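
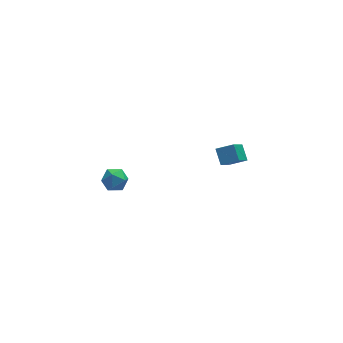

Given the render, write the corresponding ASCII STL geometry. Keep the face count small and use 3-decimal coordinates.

solid 
facet normal 0.243 0.845 0.477
outer loop
vertex -1.746 0.55 1.95
vertex -2.202 0.435 2.386
vertex -1.608 0.212 2.478
endloop
endfacet
facet normal 0.812 0.565 0.149
outer loop
vertex -1.746 0.55 1.95
vertex -1.608 0.212 2.478
vertex -1.376 0.029 1.909
endloop
endfacet
facet normal 0.662 0.513 -0.546
outer loop
vertex -1.746 0.55 1.95
vertex -1.376 0.029 1.909
vertex -1.826 0.138 1.466
endloop
endfacet
facet normal -0.000 0.761 -0.648
outer loop
vertex -1.746 0.55 1.95
vertex -1.826 0.138 1.466
vertex -2.337 0.389 1.761
endloop
endfacet
facet normal -0.258 0.966 -0.015
outer loop
vertex -1.746 0.55 1.95
vertex -2.337 0.389 1.761
vertex -2.202 0.435 2.386
endloop
endfacet
facet normal 0.911 -0.096 0.402
outer loop
vertex -1.376 0.029 1.909
vertex -1.608 0.212 2.478
vertex -1.603 -0.409 2.319
endloop
endfacet
facet normal -0.010 0.358 0.934
outer loop
vertex -1.608 0.212 2.478
vertex -2.202 0.435 2.386
vertex -2.114 -0.158 2.614
endloop
endfacet
facet normal -0.821 0.554 0.137
outer loop
vertex -2.202 0.435 2.386
vertex -2.337 0.389 1.761
vertex -2.564 -0.049 2.171
endloop
endfacet
facet normal -0.402 0.224 -0.888
outer loop
vertex -2.337 0.389 1.761
vertex -1.826 0.138 1.466
vertex -2.332 -0.232 1.602
endloop
endfacet
facet normal 0.668 -0.179 -0.722
outer loop
vertex -1.826 0.138 1.466
vertex -1.376 0.029 1.909
vertex -1.738 -0.455 1.694
endloop
endfacet
facet normal 0.000 -0.761 0.648
outer loop
vertex -2.194 -0.57 2.13
vertex -1.603 -0.409 2.319
vertex -2.114 -0.158 2.614
endloop
endfacet
facet normal -0.662 -0.513 0.546
outer loop
vertex -2.194 -0.57 2.13
vertex -2.114 -0.158 2.614
vertex -2.564 -0.049 2.171
endloop
endfacet
facet normal -0.812 -0.565 -0.149
outer loop
vertex -2.194 -0.57 2.13
vertex -2.564 -0.049 2.171
vertex -2.332 -0.232 1.602
endloop
endfacet
facet normal -0.243 -0.845 -0.477
outer loop
vertex -2.194 -0.57 2.13
vertex -2.332 -0.232 1.602
vertex -1.738 -0.455 1.694
endloop
endfacet
facet normal 0.258 -0.966 0.015
outer loop
vertex -2.194 -0.57 2.13
vertex -1.738 -0.455 1.694
vertex -1.603 -0.409 2.319
endloop
endfacet
facet normal 0.402 -0.224 0.888
outer loop
vertex -2.114 -0.158 2.614
vertex -1.603 -0.409 2.319
vertex -1.608 0.212 2.478
endloop
endfacet
facet normal -0.668 0.179 0.722
outer loop
vertex -2.564 -0.049 2.171
vertex -2.114 -0.158 2.614
vertex -2.202 0.435 2.386
endloop
endfacet
facet normal -0.911 0.096 -0.402
outer loop
vertex -2.332 -0.232 1.602
vertex -2.564 -0.049 2.171
vertex -2.337 0.389 1.761
endloop
endfacet
facet normal 0.010 -0.358 -0.934
outer loop
vertex -1.738 -0.455 1.694
vertex -2.332 -0.232 1.602
vertex -1.826 0.138 1.466
endloop
endfacet
facet normal 0.821 -0.554 -0.137
outer loop
vertex -1.603 -0.409 2.319
vertex -1.738 -0.455 1.694
vertex -1.376 0.029 1.909
endloop
endfacet
facet normal -0.367 -0.602 0.709
outer loop
vertex 3.947 2.408 0.604
vertex 3.159 2.556 0.322
vertex 4.014 1.73 0.063
endloop
endfacet
facet normal 0.927 -0.173 0.332
outer loop
vertex 4.801 3.024 -1.462
vertex 3.947 2.408 0.604
vertex 4.014 1.73 0.063
endloop
endfacet
facet normal -0.366 -0.601 0.710
outer loop
vertex 4.014 1.73 0.063
vertex 3.159 2.556 0.322
vertex 3.225 1.878 -0.218
endloop
endfacet
facet normal 0.075 -0.779 -0.622
outer loop
vertex 3.225 1.878 -0.218
vertex 4.801 3.024 -1.462
vertex 4.014 1.73 0.063
endloop
endfacet
facet normal -0.076 0.779 0.622
outer loop
vertex 3.947 2.408 0.604
vertex 3.946 3.85 -1.203
vertex 3.159 2.556 0.322
endloop
endfacet
facet normal 0.927 -0.174 0.332
outer loop
vertex 4.735 3.702 -0.922
vertex 3.947 2.408 0.604
vertex 4.801 3.024 -1.462
endloop
endfacet
facet normal -0.075 0.779 0.622
outer loop
vertex 4.735 3.702 -0.922
vertex 3.946 3.85 -1.203
vertex 3.947 2.408 0.604
endloop
endfacet
facet normal -0.927 0.174 -0.331
outer loop
vertex 3.159 2.556 0.322
vertex 3.946 3.85 -1.203
vertex 3.225 1.878 -0.218
endloop
endfacet
facet normal 0.076 -0.780 -0.622
outer loop
vertex 4.013 3.172 -1.744
vertex 4.801 3.024 -1.462
vertex 3.225 1.878 -0.218
endloop
endfacet
facet normal -0.927 0.173 -0.332
outer loop
vertex 3.225 1.878 -0.218
vertex 3.946 3.85 -1.203
vertex 4.013 3.172 -1.744
endloop
endfacet
facet normal 0.367 0.601 -0.710
outer loop
vertex 4.013 3.172 -1.744
vertex 4.735 3.702 -0.922
vertex 4.801 3.024 -1.462
endloop
endfacet
facet normal 0.366 0.602 -0.710
outer loop
vertex 3.946 3.85 -1.203
vertex 4.735 3.702 -0.922
vertex 4.013 3.172 -1.744
endloop
endfacet

endsolid


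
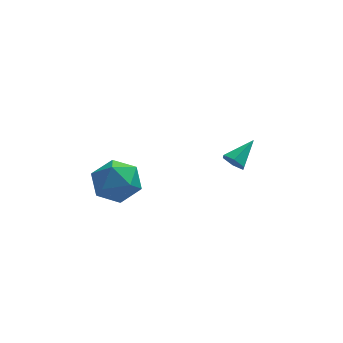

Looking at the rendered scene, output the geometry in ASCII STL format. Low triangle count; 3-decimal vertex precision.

solid 
facet normal -0.507 0.298 0.809
outer loop
vertex -1.395 -2.077 1.592
vertex -0.702 -2.385 2.14
vertex -0.691 -1.505 1.823
endloop
endfacet
facet normal -0.659 0.711 0.246
outer loop
vertex -1.395 -2.077 1.592
vertex -0.691 -1.505 1.823
vertex -1.022 -1.509 0.948
endloop
endfacet
facet normal -0.916 0.293 -0.272
outer loop
vertex -1.395 -2.077 1.592
vertex -1.022 -1.509 0.948
vertex -1.238 -2.392 0.724
endloop
endfacet
facet normal -0.925 -0.378 -0.030
outer loop
vertex -1.395 -2.077 1.592
vertex -1.238 -2.392 0.724
vertex -1.041 -2.933 1.462
endloop
endfacet
facet normal -0.672 -0.375 0.639
outer loop
vertex -1.395 -2.077 1.592
vertex -1.041 -2.933 1.462
vertex -0.702 -2.385 2.14
endloop
endfacet
facet normal -0.048 0.999 0.013
outer loop
vertex -1.022 -1.509 0.948
vertex -0.691 -1.505 1.823
vertex -0.099 -1.467 1.098
endloop
endfacet
facet normal 0.195 0.330 0.923
outer loop
vertex -0.691 -1.505 1.823
vertex -0.702 -2.385 2.14
vertex 0.098 -2.008 1.836
endloop
endfacet
facet normal -0.071 -0.758 0.648
outer loop
vertex -0.702 -2.385 2.14
vertex -1.041 -2.933 1.462
vertex -0.118 -2.891 1.612
endloop
endfacet
facet normal -0.480 -0.764 -0.432
outer loop
vertex -1.041 -2.933 1.462
vertex -1.238 -2.392 0.724
vertex -0.449 -2.895 0.737
endloop
endfacet
facet normal -0.465 0.323 -0.824
outer loop
vertex -1.238 -2.392 0.724
vertex -1.022 -1.509 0.948
vertex -0.438 -2.015 0.42
endloop
endfacet
facet normal 0.925 0.378 0.030
outer loop
vertex 0.255 -2.323 0.968
vertex -0.099 -1.467 1.098
vertex 0.098 -2.008 1.836
endloop
endfacet
facet normal 0.916 -0.293 0.272
outer loop
vertex 0.255 -2.323 0.968
vertex 0.098 -2.008 1.836
vertex -0.118 -2.891 1.612
endloop
endfacet
facet normal 0.659 -0.711 -0.246
outer loop
vertex 0.255 -2.323 0.968
vertex -0.118 -2.891 1.612
vertex -0.449 -2.895 0.737
endloop
endfacet
facet normal 0.507 -0.298 -0.809
outer loop
vertex 0.255 -2.323 0.968
vertex -0.449 -2.895 0.737
vertex -0.438 -2.015 0.42
endloop
endfacet
facet normal 0.672 0.375 -0.639
outer loop
vertex 0.255 -2.323 0.968
vertex -0.438 -2.015 0.42
vertex -0.099 -1.467 1.098
endloop
endfacet
facet normal 0.480 0.764 0.432
outer loop
vertex 0.098 -2.008 1.836
vertex -0.099 -1.467 1.098
vertex -0.691 -1.505 1.823
endloop
endfacet
facet normal 0.465 -0.323 0.824
outer loop
vertex -0.118 -2.891 1.612
vertex 0.098 -2.008 1.836
vertex -0.702 -2.385 2.14
endloop
endfacet
facet normal 0.048 -0.999 -0.013
outer loop
vertex -0.449 -2.895 0.737
vertex -0.118 -2.891 1.612
vertex -1.041 -2.933 1.462
endloop
endfacet
facet normal -0.195 -0.330 -0.923
outer loop
vertex -0.438 -2.015 0.42
vertex -0.449 -2.895 0.737
vertex -1.238 -2.392 0.724
endloop
endfacet
facet normal 0.071 0.758 -0.648
outer loop
vertex -0.099 -1.467 1.098
vertex -0.438 -2.015 0.42
vertex -1.022 -1.509 0.948
endloop
endfacet
facet normal -0.614 -0.610 -0.501
outer loop
vertex 3.897 1.645 -1.23
vertex 3.549 1.692 -0.861
vertex 3.549 2.016 -1.255
endloop
endfacet
facet normal 0.578 0.499 -0.646
outer loop
vertex 3.897 1.645 -1.23
vertex 3.549 2.016 -1.255
vertex 4.311 2.448 -0.239
endloop
endfacet
facet normal -0.616 -0.608 -0.500
outer loop
vertex 3.549 2.016 -1.255
vertex 3.549 1.692 -0.861
vertex 3.201 2.064 -0.885
endloop
endfacet
facet normal -0.165 0.946 -0.278
outer loop
vertex 3.549 2.016 -1.255
vertex 3.201 2.064 -0.885
vertex 4.311 2.448 -0.239
endloop
endfacet
facet normal -0.615 -0.608 -0.502
outer loop
vertex 3.201 2.064 -0.885
vertex 3.549 1.692 -0.861
vertex 3.2 1.74 -0.491
endloop
endfacet
facet normal -0.537 0.652 0.535
outer loop
vertex 3.201 2.064 -0.885
vertex 3.2 1.74 -0.491
vertex 4.311 2.448 -0.239
endloop
endfacet
facet normal -0.615 -0.609 -0.501
outer loop
vertex 3.2 1.74 -0.491
vertex 3.549 1.692 -0.861
vertex 3.549 1.368 -0.467
endloop
endfacet
facet normal -0.165 -0.091 0.982
outer loop
vertex 3.2 1.74 -0.491
vertex 3.549 1.368 -0.467
vertex 4.311 2.448 -0.239
endloop
endfacet
facet normal -0.614 -0.610 -0.501
outer loop
vertex 3.549 1.368 -0.467
vertex 3.549 1.692 -0.861
vertex 3.897 1.321 -0.836
endloop
endfacet
facet normal 0.578 -0.538 0.614
outer loop
vertex 3.549 1.368 -0.467
vertex 3.897 1.321 -0.836
vertex 4.311 2.448 -0.239
endloop
endfacet
facet normal -0.614 -0.610 -0.501
outer loop
vertex 3.897 1.321 -0.836
vertex 3.549 1.692 -0.861
vertex 3.897 1.645 -1.23
endloop
endfacet
facet normal 0.949 -0.243 -0.200
outer loop
vertex 3.897 1.321 -0.836
vertex 3.897 1.645 -1.23
vertex 4.311 2.448 -0.239
endloop
endfacet

endsolid


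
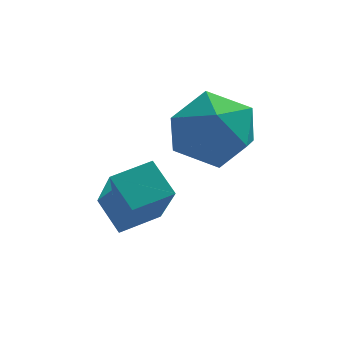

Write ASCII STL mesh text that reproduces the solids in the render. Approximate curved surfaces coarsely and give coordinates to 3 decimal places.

solid 
facet normal -0.654 0.518 -0.551
outer loop
vertex 3.27 4.523 2.738
vertex 2.384 3.678 2.996
vertex 2.54 4.669 3.743
endloop
endfacet
facet normal -0.167 0.951 -0.260
outer loop
vertex 3.27 4.523 2.738
vertex 2.54 4.669 3.743
vertex 3.766 4.906 3.821
endloop
endfacet
facet normal 0.477 0.737 -0.479
outer loop
vertex 3.27 4.523 2.738
vertex 3.766 4.906 3.821
vertex 4.368 4.061 3.121
endloop
endfacet
facet normal 0.388 0.171 -0.906
outer loop
vertex 3.27 4.523 2.738
vertex 4.368 4.061 3.121
vertex 3.514 3.302 2.612
endloop
endfacet
facet normal -0.311 0.036 -0.950
outer loop
vertex 3.27 4.523 2.738
vertex 3.514 3.302 2.612
vertex 2.384 3.678 2.996
endloop
endfacet
facet normal -0.197 0.872 0.448
outer loop
vertex 3.766 4.906 3.821
vertex 2.54 4.669 3.743
vertex 3.186 4.298 4.748
endloop
endfacet
facet normal -0.985 0.172 -0.022
outer loop
vertex 2.54 4.669 3.743
vertex 2.384 3.678 2.996
vertex 2.332 3.539 4.239
endloop
endfacet
facet normal -0.429 -0.608 -0.668
outer loop
vertex 2.384 3.678 2.996
vertex 3.514 3.302 2.612
vertex 2.934 2.694 3.539
endloop
endfacet
facet normal 0.702 -0.391 -0.595
outer loop
vertex 3.514 3.302 2.612
vertex 4.368 4.061 3.121
vertex 4.16 2.931 3.617
endloop
endfacet
facet normal 0.846 0.525 0.094
outer loop
vertex 4.368 4.061 3.121
vertex 3.766 4.906 3.821
vertex 4.316 3.922 4.364
endloop
endfacet
facet normal -0.388 -0.171 0.906
outer loop
vertex 3.43 3.077 4.622
vertex 3.186 4.298 4.748
vertex 2.332 3.539 4.239
endloop
endfacet
facet normal -0.477 -0.737 0.479
outer loop
vertex 3.43 3.077 4.622
vertex 2.332 3.539 4.239
vertex 2.934 2.694 3.539
endloop
endfacet
facet normal 0.167 -0.951 0.260
outer loop
vertex 3.43 3.077 4.622
vertex 2.934 2.694 3.539
vertex 4.16 2.931 3.617
endloop
endfacet
facet normal 0.654 -0.518 0.551
outer loop
vertex 3.43 3.077 4.622
vertex 4.16 2.931 3.617
vertex 4.316 3.922 4.364
endloop
endfacet
facet normal 0.311 -0.036 0.950
outer loop
vertex 3.43 3.077 4.622
vertex 4.316 3.922 4.364
vertex 3.186 4.298 4.748
endloop
endfacet
facet normal -0.702 0.391 0.595
outer loop
vertex 2.332 3.539 4.239
vertex 3.186 4.298 4.748
vertex 2.54 4.669 3.743
endloop
endfacet
facet normal -0.846 -0.525 -0.094
outer loop
vertex 2.934 2.694 3.539
vertex 2.332 3.539 4.239
vertex 2.384 3.678 2.996
endloop
endfacet
facet normal 0.197 -0.872 -0.448
outer loop
vertex 4.16 2.931 3.617
vertex 2.934 2.694 3.539
vertex 3.514 3.302 2.612
endloop
endfacet
facet normal 0.985 -0.172 0.022
outer loop
vertex 4.316 3.922 4.364
vertex 4.16 2.931 3.617
vertex 4.368 4.061 3.121
endloop
endfacet
facet normal 0.429 0.608 0.668
outer loop
vertex 3.186 4.298 4.748
vertex 4.316 3.922 4.364
vertex 3.766 4.906 3.821
endloop
endfacet
facet normal -0.481 0.651 0.587
outer loop
vertex 0.912 1.596 3.404
vertex 1.91 2.153 3.603
vertex 0.552 2.836 1.735
endloop
endfacet
facet normal -0.860 -0.480 -0.171
outer loop
vertex 1.09 2.107 1.077
vertex 0.912 1.596 3.404
vertex 0.552 2.836 1.735
endloop
endfacet
facet normal -0.481 0.651 0.588
outer loop
vertex 0.552 2.836 1.735
vertex 1.91 2.153 3.603
vertex 1.549 3.393 1.934
endloop
endfacet
facet normal -0.171 0.588 -0.791
outer loop
vertex 1.549 3.393 1.934
vertex 1.09 2.107 1.077
vertex 0.552 2.836 1.735
endloop
endfacet
facet normal 0.170 -0.588 0.791
outer loop
vertex 0.912 1.596 3.404
vertex 2.448 1.424 2.945
vertex 1.91 2.153 3.603
endloop
endfacet
facet normal -0.860 -0.481 -0.171
outer loop
vertex 1.451 0.867 2.746
vertex 0.912 1.596 3.404
vertex 1.09 2.107 1.077
endloop
endfacet
facet normal 0.171 -0.588 0.791
outer loop
vertex 1.451 0.867 2.746
vertex 2.448 1.424 2.945
vertex 0.912 1.596 3.404
endloop
endfacet
facet normal 0.860 0.481 0.171
outer loop
vertex 1.91 2.153 3.603
vertex 2.448 1.424 2.945
vertex 1.549 3.393 1.934
endloop
endfacet
facet normal -0.170 0.588 -0.791
outer loop
vertex 2.088 2.664 1.276
vertex 1.09 2.107 1.077
vertex 1.549 3.393 1.934
endloop
endfacet
facet normal 0.860 0.481 0.172
outer loop
vertex 1.549 3.393 1.934
vertex 2.448 1.424 2.945
vertex 2.088 2.664 1.276
endloop
endfacet
facet normal 0.481 -0.651 -0.588
outer loop
vertex 2.088 2.664 1.276
vertex 1.451 0.867 2.746
vertex 1.09 2.107 1.077
endloop
endfacet
facet normal 0.481 -0.651 -0.587
outer loop
vertex 2.448 1.424 2.945
vertex 1.451 0.867 2.746
vertex 2.088 2.664 1.276
endloop
endfacet

endsolid


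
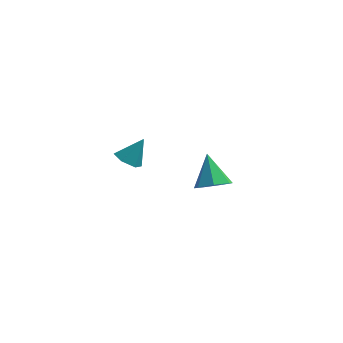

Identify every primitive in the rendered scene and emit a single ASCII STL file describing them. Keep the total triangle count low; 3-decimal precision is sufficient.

solid 
facet normal -0.463 -0.382 -0.800
outer loop
vertex 0.814 -3.879 3.083
vertex 0.205 -3.9 3.446
vertex 0.376 -3.322 3.071
endloop
endfacet
facet normal 0.770 0.600 -0.218
outer loop
vertex 0.814 -3.879 3.083
vertex 0.376 -3.322 3.071
vertex 0.835 -3.38 4.534
endloop
endfacet
facet normal -0.463 -0.382 -0.800
outer loop
vertex 0.376 -3.322 3.071
vertex 0.205 -3.9 3.446
vertex -0.234 -3.342 3.434
endloop
endfacet
facet normal -0.008 0.999 0.042
outer loop
vertex 0.376 -3.322 3.071
vertex -0.234 -3.342 3.434
vertex 0.835 -3.38 4.534
endloop
endfacet
facet normal -0.464 -0.382 -0.799
outer loop
vertex -0.234 -3.342 3.434
vertex 0.205 -3.9 3.446
vertex -0.405 -3.92 3.81
endloop
endfacet
facet normal -0.586 0.556 0.589
outer loop
vertex -0.234 -3.342 3.434
vertex -0.405 -3.92 3.81
vertex 0.835 -3.38 4.534
endloop
endfacet
facet normal -0.464 -0.381 -0.799
outer loop
vertex -0.405 -3.92 3.81
vertex 0.205 -3.9 3.446
vertex 0.034 -4.478 3.821
endloop
endfacet
facet normal -0.387 -0.287 0.876
outer loop
vertex -0.405 -3.92 3.81
vertex 0.034 -4.478 3.821
vertex 0.835 -3.38 4.534
endloop
endfacet
facet normal -0.463 -0.382 -0.800
outer loop
vertex 0.034 -4.478 3.821
vertex 0.205 -3.9 3.446
vertex 0.644 -4.458 3.458
endloop
endfacet
facet normal 0.389 -0.684 0.617
outer loop
vertex 0.034 -4.478 3.821
vertex 0.644 -4.458 3.458
vertex 0.835 -3.38 4.534
endloop
endfacet
facet normal -0.463 -0.382 -0.800
outer loop
vertex 0.644 -4.458 3.458
vertex 0.205 -3.9 3.446
vertex 0.814 -3.879 3.083
endloop
endfacet
facet normal 0.968 -0.240 0.069
outer loop
vertex 0.644 -4.458 3.458
vertex 0.814 -3.879 3.083
vertex 0.835 -3.38 4.534
endloop
endfacet
facet normal 0.262 -0.629 -0.732
outer loop
vertex 4.048 1.287 -1.996
vertex 3.271 1.532 -2.484
vertex 4.135 1.924 -2.512
endloop
endfacet
facet normal 0.760 0.344 0.552
outer loop
vertex 4.048 1.287 -1.996
vertex 4.135 1.924 -2.512
vertex 2.789 2.688 -1.136
endloop
endfacet
facet normal 0.262 -0.629 -0.732
outer loop
vertex 4.135 1.924 -2.512
vertex 3.271 1.532 -2.484
vertex 3.571 2.266 -3.007
endloop
endfacet
facet normal 0.507 0.862 0.018
outer loop
vertex 4.135 1.924 -2.512
vertex 3.571 2.266 -3.007
vertex 2.789 2.688 -1.136
endloop
endfacet
facet normal 0.262 -0.629 -0.732
outer loop
vertex 3.571 2.266 -3.007
vertex 3.271 1.532 -2.484
vertex 2.781 2.055 -3.108
endloop
endfacet
facet normal -0.211 0.931 -0.298
outer loop
vertex 3.571 2.266 -3.007
vertex 2.781 2.055 -3.108
vertex 2.789 2.688 -1.136
endloop
endfacet
facet normal 0.261 -0.629 -0.732
outer loop
vertex 2.781 2.055 -3.108
vertex 3.271 1.532 -2.484
vertex 2.359 1.45 -2.739
endloop
endfacet
facet normal -0.852 0.499 -0.157
outer loop
vertex 2.781 2.055 -3.108
vertex 2.359 1.45 -2.739
vertex 2.789 2.688 -1.136
endloop
endfacet
facet normal 0.261 -0.629 -0.732
outer loop
vertex 2.359 1.45 -2.739
vertex 3.271 1.532 -2.484
vertex 2.624 0.907 -2.178
endloop
endfacet
facet normal -0.936 -0.110 0.336
outer loop
vertex 2.359 1.45 -2.739
vertex 2.624 0.907 -2.178
vertex 2.789 2.688 -1.136
endloop
endfacet
facet normal 0.261 -0.629 -0.733
outer loop
vertex 2.624 0.907 -2.178
vertex 3.271 1.532 -2.484
vertex 3.376 0.834 -1.848
endloop
endfacet
facet normal -0.397 -0.436 0.808
outer loop
vertex 2.624 0.907 -2.178
vertex 3.376 0.834 -1.848
vertex 2.789 2.688 -1.136
endloop
endfacet
facet normal 0.262 -0.628 -0.733
outer loop
vertex 3.376 0.834 -1.848
vertex 3.271 1.532 -2.484
vertex 4.048 1.287 -1.996
endloop
endfacet
facet normal 0.357 -0.234 0.904
outer loop
vertex 3.376 0.834 -1.848
vertex 4.048 1.287 -1.996
vertex 2.789 2.688 -1.136
endloop
endfacet

endsolid


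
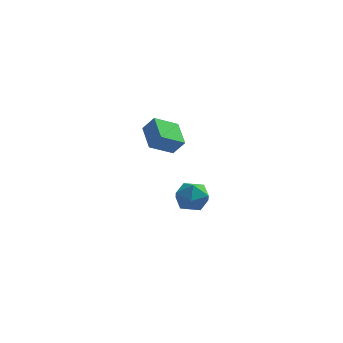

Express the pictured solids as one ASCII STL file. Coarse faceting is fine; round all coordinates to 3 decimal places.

solid 
facet normal -0.592 0.075 -0.802
outer loop
vertex -1.88 -3.703 3.46
vertex -2.506 -2.107 4.071
vertex -0.627 -2.886 2.611
endloop
endfacet
facet normal 0.344 -0.877 -0.336
outer loop
vertex 0.066 -2.973 3.549
vertex -1.88 -3.703 3.46
vertex -0.627 -2.886 2.611
endloop
endfacet
facet normal -0.593 0.074 -0.802
outer loop
vertex -0.627 -2.886 2.611
vertex -2.506 -2.107 4.071
vertex -1.254 -1.29 3.221
endloop
endfacet
facet normal 0.728 0.475 -0.494
outer loop
vertex -1.254 -1.29 3.221
vertex 0.066 -2.973 3.549
vertex -0.627 -2.886 2.611
endloop
endfacet
facet normal -0.728 -0.475 0.494
outer loop
vertex -1.88 -3.703 3.46
vertex -1.813 -2.194 5.009
vertex -2.506 -2.107 4.071
endloop
endfacet
facet normal 0.344 -0.877 -0.336
outer loop
vertex -1.186 -3.79 4.399
vertex -1.88 -3.703 3.46
vertex 0.066 -2.973 3.549
endloop
endfacet
facet normal -0.728 -0.475 0.494
outer loop
vertex -1.186 -3.79 4.399
vertex -1.813 -2.194 5.009
vertex -1.88 -3.703 3.46
endloop
endfacet
facet normal -0.344 0.877 0.336
outer loop
vertex -2.506 -2.107 4.071
vertex -1.813 -2.194 5.009
vertex -1.254 -1.29 3.221
endloop
endfacet
facet normal 0.728 0.475 -0.494
outer loop
vertex -0.56 -1.377 4.16
vertex 0.066 -2.973 3.549
vertex -1.254 -1.29 3.221
endloop
endfacet
facet normal -0.344 0.877 0.336
outer loop
vertex -1.254 -1.29 3.221
vertex -1.813 -2.194 5.009
vertex -0.56 -1.377 4.16
endloop
endfacet
facet normal 0.593 -0.074 0.802
outer loop
vertex -0.56 -1.377 4.16
vertex -1.186 -3.79 4.399
vertex 0.066 -2.973 3.549
endloop
endfacet
facet normal 0.592 -0.074 0.802
outer loop
vertex -1.813 -2.194 5.009
vertex -1.186 -3.79 4.399
vertex -0.56 -1.377 4.16
endloop
endfacet
facet normal 0.042 0.449 0.893
outer loop
vertex -0.7 2.16 -2.936
vertex 0.002 1.256 -2.514
vertex 0.513 2.236 -3.031
endloop
endfacet
facet normal -0.029 0.929 0.369
outer loop
vertex -0.7 2.16 -2.936
vertex 0.513 2.236 -3.031
vertex -0.194 2.583 -3.962
endloop
endfacet
facet normal -0.627 0.779 0.012
outer loop
vertex -0.7 2.16 -2.936
vertex -0.194 2.583 -3.962
vertex -1.143 1.819 -4.02
endloop
endfacet
facet normal -0.927 0.205 0.314
outer loop
vertex -0.7 2.16 -2.936
vertex -1.143 1.819 -4.02
vertex -1.021 0.998 -3.126
endloop
endfacet
facet normal -0.514 0.002 0.858
outer loop
vertex -0.7 2.16 -2.936
vertex -1.021 0.998 -3.126
vertex 0.002 1.256 -2.514
endloop
endfacet
facet normal 0.521 0.850 -0.078
outer loop
vertex -0.194 2.583 -3.962
vertex 0.513 2.236 -3.031
vertex 0.821 1.942 -4.174
endloop
endfacet
facet normal 0.636 0.074 0.768
outer loop
vertex 0.513 2.236 -3.031
vertex 0.002 1.256 -2.514
vertex 0.943 1.121 -3.28
endloop
endfacet
facet normal -0.262 -0.651 0.713
outer loop
vertex 0.002 1.256 -2.514
vertex -1.021 0.998 -3.126
vertex -0.006 0.357 -3.338
endloop
endfacet
facet normal -0.932 -0.322 -0.168
outer loop
vertex -1.021 0.998 -3.126
vertex -1.143 1.819 -4.02
vertex -0.713 0.704 -4.269
endloop
endfacet
facet normal -0.448 0.606 -0.657
outer loop
vertex -1.143 1.819 -4.02
vertex -0.194 2.583 -3.962
vertex -0.202 1.684 -4.786
endloop
endfacet
facet normal 0.927 -0.205 -0.314
outer loop
vertex 0.5 0.78 -4.364
vertex 0.821 1.942 -4.174
vertex 0.943 1.121 -3.28
endloop
endfacet
facet normal 0.627 -0.779 -0.012
outer loop
vertex 0.5 0.78 -4.364
vertex 0.943 1.121 -3.28
vertex -0.006 0.357 -3.338
endloop
endfacet
facet normal 0.029 -0.929 -0.369
outer loop
vertex 0.5 0.78 -4.364
vertex -0.006 0.357 -3.338
vertex -0.713 0.704 -4.269
endloop
endfacet
facet normal -0.042 -0.449 -0.893
outer loop
vertex 0.5 0.78 -4.364
vertex -0.713 0.704 -4.269
vertex -0.202 1.684 -4.786
endloop
endfacet
facet normal 0.514 -0.002 -0.858
outer loop
vertex 0.5 0.78 -4.364
vertex -0.202 1.684 -4.786
vertex 0.821 1.942 -4.174
endloop
endfacet
facet normal 0.932 0.322 0.168
outer loop
vertex 0.943 1.121 -3.28
vertex 0.821 1.942 -4.174
vertex 0.513 2.236 -3.031
endloop
endfacet
facet normal 0.448 -0.606 0.657
outer loop
vertex -0.006 0.357 -3.338
vertex 0.943 1.121 -3.28
vertex 0.002 1.256 -2.514
endloop
endfacet
facet normal -0.521 -0.850 0.078
outer loop
vertex -0.713 0.704 -4.269
vertex -0.006 0.357 -3.338
vertex -1.021 0.998 -3.126
endloop
endfacet
facet normal -0.636 -0.074 -0.768
outer loop
vertex -0.202 1.684 -4.786
vertex -0.713 0.704 -4.269
vertex -1.143 1.819 -4.02
endloop
endfacet
facet normal 0.262 0.651 -0.713
outer loop
vertex 0.821 1.942 -4.174
vertex -0.202 1.684 -4.786
vertex -0.194 2.583 -3.962
endloop
endfacet

endsolid


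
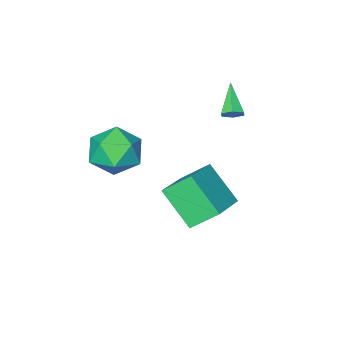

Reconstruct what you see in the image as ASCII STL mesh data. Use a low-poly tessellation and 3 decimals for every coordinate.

solid 
facet normal -0.569 0.507 0.647
outer loop
vertex -1.663 -0.327 -1.191
vertex 0.026 0.65 -0.472
vertex -1.94 1.226 -2.652
endloop
endfacet
facet normal -0.812 -0.470 -0.346
outer loop
vertex -1.046 0.43 -3.668
vertex -1.663 -0.327 -1.191
vertex -1.94 1.226 -2.652
endloop
endfacet
facet normal -0.569 0.507 0.647
outer loop
vertex -1.94 1.226 -2.652
vertex 0.026 0.65 -0.472
vertex -0.25 2.203 -1.932
endloop
endfacet
facet normal -0.128 0.723 -0.679
outer loop
vertex -0.25 2.203 -1.932
vertex -1.046 0.43 -3.668
vertex -1.94 1.226 -2.652
endloop
endfacet
facet normal 0.129 -0.722 0.679
outer loop
vertex -1.663 -0.327 -1.191
vertex 0.92 -0.146 -1.488
vertex 0.026 0.65 -0.472
endloop
endfacet
facet normal -0.812 -0.470 -0.346
outer loop
vertex -0.77 -1.123 -2.208
vertex -1.663 -0.327 -1.191
vertex -1.046 0.43 -3.668
endloop
endfacet
facet normal 0.129 -0.723 0.679
outer loop
vertex -0.77 -1.123 -2.208
vertex 0.92 -0.146 -1.488
vertex -1.663 -0.327 -1.191
endloop
endfacet
facet normal 0.812 0.470 0.346
outer loop
vertex 0.026 0.65 -0.472
vertex 0.92 -0.146 -1.488
vertex -0.25 2.203 -1.932
endloop
endfacet
facet normal -0.129 0.723 -0.679
outer loop
vertex 0.643 1.407 -2.949
vertex -1.046 0.43 -3.668
vertex -0.25 2.203 -1.932
endloop
endfacet
facet normal 0.812 0.470 0.345
outer loop
vertex -0.25 2.203 -1.932
vertex 0.92 -0.146 -1.488
vertex 0.643 1.407 -2.949
endloop
endfacet
facet normal 0.569 -0.507 -0.647
outer loop
vertex 0.643 1.407 -2.949
vertex -0.77 -1.123 -2.208
vertex -1.046 0.43 -3.668
endloop
endfacet
facet normal 0.569 -0.507 -0.647
outer loop
vertex 0.92 -0.146 -1.488
vertex -0.77 -1.123 -2.208
vertex 0.643 1.407 -2.949
endloop
endfacet
facet normal -0.656 0.713 0.248
outer loop
vertex 1.81 -0.354 0.493
vertex 1.159 -1.191 1.177
vertex 2.087 -0.524 1.712
endloop
endfacet
facet normal -0.006 0.990 0.140
outer loop
vertex 1.81 -0.354 0.493
vertex 2.087 -0.524 1.712
vertex 3.014 -0.399 0.866
endloop
endfacet
facet normal 0.194 0.828 -0.525
outer loop
vertex 1.81 -0.354 0.493
vertex 3.014 -0.399 0.866
vertex 2.659 -0.987 -0.192
endloop
endfacet
facet normal -0.332 0.452 -0.828
outer loop
vertex 1.81 -0.354 0.493
vertex 2.659 -0.987 -0.192
vertex 1.512 -1.477 -0.0
endloop
endfacet
facet normal -0.856 0.381 -0.349
outer loop
vertex 1.81 -0.354 0.493
vertex 1.512 -1.477 -0.0
vertex 1.159 -1.191 1.177
endloop
endfacet
facet normal 0.447 0.672 0.590
outer loop
vertex 3.014 -0.399 0.866
vertex 2.087 -0.524 1.712
vertex 3.108 -1.263 1.78
endloop
endfacet
facet normal -0.603 0.224 0.766
outer loop
vertex 2.087 -0.524 1.712
vertex 1.159 -1.191 1.177
vertex 1.961 -1.753 1.972
endloop
endfacet
facet normal -0.928 -0.314 -0.202
outer loop
vertex 1.159 -1.191 1.177
vertex 1.512 -1.477 -0.0
vertex 1.606 -2.341 0.914
endloop
endfacet
facet normal -0.079 -0.199 -0.977
outer loop
vertex 1.512 -1.477 -0.0
vertex 2.659 -0.987 -0.192
vertex 2.533 -2.216 0.068
endloop
endfacet
facet normal 0.771 0.411 -0.487
outer loop
vertex 2.659 -0.987 -0.192
vertex 3.014 -0.399 0.866
vertex 3.461 -1.549 0.603
endloop
endfacet
facet normal 0.332 -0.452 0.828
outer loop
vertex 2.81 -2.386 1.287
vertex 3.108 -1.263 1.78
vertex 1.961 -1.753 1.972
endloop
endfacet
facet normal -0.194 -0.828 0.525
outer loop
vertex 2.81 -2.386 1.287
vertex 1.961 -1.753 1.972
vertex 1.606 -2.341 0.914
endloop
endfacet
facet normal 0.006 -0.990 -0.140
outer loop
vertex 2.81 -2.386 1.287
vertex 1.606 -2.341 0.914
vertex 2.533 -2.216 0.068
endloop
endfacet
facet normal 0.656 -0.713 -0.248
outer loop
vertex 2.81 -2.386 1.287
vertex 2.533 -2.216 0.068
vertex 3.461 -1.549 0.603
endloop
endfacet
facet normal 0.856 -0.381 0.349
outer loop
vertex 2.81 -2.386 1.287
vertex 3.461 -1.549 0.603
vertex 3.108 -1.263 1.78
endloop
endfacet
facet normal 0.079 0.199 0.977
outer loop
vertex 1.961 -1.753 1.972
vertex 3.108 -1.263 1.78
vertex 2.087 -0.524 1.712
endloop
endfacet
facet normal -0.771 -0.411 0.487
outer loop
vertex 1.606 -2.341 0.914
vertex 1.961 -1.753 1.972
vertex 1.159 -1.191 1.177
endloop
endfacet
facet normal -0.447 -0.672 -0.590
outer loop
vertex 2.533 -2.216 0.068
vertex 1.606 -2.341 0.914
vertex 1.512 -1.477 -0.0
endloop
endfacet
facet normal 0.603 -0.224 -0.766
outer loop
vertex 3.461 -1.549 0.603
vertex 2.533 -2.216 0.068
vertex 2.659 -0.987 -0.192
endloop
endfacet
facet normal 0.928 0.314 0.202
outer loop
vertex 3.108 -1.263 1.78
vertex 3.461 -1.549 0.603
vertex 3.014 -0.399 0.866
endloop
endfacet
facet normal 0.440 0.676 -0.591
outer loop
vertex -2.055 0.597 2.545
vertex -2.264 0.361 2.119
vertex -2.53 0.748 2.364
endloop
endfacet
facet normal -0.177 0.476 0.862
outer loop
vertex -2.055 0.597 2.545
vertex -2.53 0.748 2.364
vertex -2.996 -0.761 3.101
endloop
endfacet
facet normal 0.439 0.676 -0.591
outer loop
vertex -2.53 0.748 2.364
vertex -2.264 0.361 2.119
vertex -2.739 0.512 1.939
endloop
endfacet
facet normal -0.894 0.386 0.225
outer loop
vertex -2.53 0.748 2.364
vertex -2.739 0.512 1.939
vertex -2.996 -0.761 3.101
endloop
endfacet
facet normal 0.439 0.676 -0.592
outer loop
vertex -2.739 0.512 1.939
vertex -2.264 0.361 2.119
vertex -2.473 0.124 1.693
endloop
endfacet
facet normal -0.835 -0.269 -0.479
outer loop
vertex -2.739 0.512 1.939
vertex -2.473 0.124 1.693
vertex -2.996 -0.761 3.101
endloop
endfacet
facet normal 0.441 0.675 -0.592
outer loop
vertex -2.473 0.124 1.693
vertex -2.264 0.361 2.119
vertex -1.999 -0.027 1.874
endloop
endfacet
facet normal -0.057 -0.835 -0.546
outer loop
vertex -2.473 0.124 1.693
vertex -1.999 -0.027 1.874
vertex -2.996 -0.761 3.101
endloop
endfacet
facet normal 0.442 0.675 -0.591
outer loop
vertex -1.999 -0.027 1.874
vertex -2.264 0.361 2.119
vertex -1.79 0.209 2.3
endloop
endfacet
facet normal 0.660 -0.746 0.090
outer loop
vertex -1.999 -0.027 1.874
vertex -1.79 0.209 2.3
vertex -2.996 -0.761 3.101
endloop
endfacet
facet normal 0.442 0.675 -0.591
outer loop
vertex -1.79 0.209 2.3
vertex -2.264 0.361 2.119
vertex -2.055 0.597 2.545
endloop
endfacet
facet normal 0.601 -0.091 0.794
outer loop
vertex -1.79 0.209 2.3
vertex -2.055 0.597 2.545
vertex -2.996 -0.761 3.101
endloop
endfacet

endsolid


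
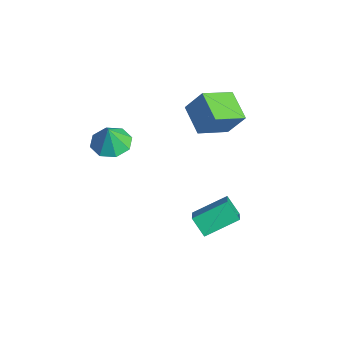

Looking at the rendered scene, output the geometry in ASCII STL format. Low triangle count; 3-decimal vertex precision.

solid 
facet normal -0.759 0.343 -0.553
outer loop
vertex -0.985 2.742 -1.341
vertex -0.341 3.01 -2.058
vertex -1.146 1.256 -2.041
endloop
endfacet
facet normal -0.643 -0.268 0.717
outer loop
vertex -0.159 0.81 -1.322
vertex -0.985 2.742 -1.341
vertex -1.146 1.256 -2.041
endloop
endfacet
facet normal -0.759 0.343 -0.553
outer loop
vertex -1.146 1.256 -2.041
vertex -0.341 3.01 -2.058
vertex -0.503 1.524 -2.758
endloop
endfacet
facet normal -0.098 -0.900 -0.424
outer loop
vertex -0.503 1.524 -2.758
vertex -0.159 0.81 -1.322
vertex -1.146 1.256 -2.041
endloop
endfacet
facet normal 0.098 0.900 0.424
outer loop
vertex -0.985 2.742 -1.341
vertex 0.646 2.564 -1.339
vertex -0.341 3.01 -2.058
endloop
endfacet
facet normal -0.643 -0.268 0.717
outer loop
vertex 0.003 2.296 -0.622
vertex -0.985 2.742 -1.341
vertex -0.159 0.81 -1.322
endloop
endfacet
facet normal 0.098 0.900 0.424
outer loop
vertex 0.003 2.296 -0.622
vertex 0.646 2.564 -1.339
vertex -0.985 2.742 -1.341
endloop
endfacet
facet normal 0.643 0.268 -0.717
outer loop
vertex -0.341 3.01 -2.058
vertex 0.646 2.564 -1.339
vertex -0.503 1.524 -2.758
endloop
endfacet
facet normal -0.098 -0.900 -0.424
outer loop
vertex 0.485 1.078 -2.039
vertex -0.159 0.81 -1.322
vertex -0.503 1.524 -2.758
endloop
endfacet
facet normal 0.643 0.268 -0.717
outer loop
vertex -0.503 1.524 -2.758
vertex 0.646 2.564 -1.339
vertex 0.485 1.078 -2.039
endloop
endfacet
facet normal 0.759 -0.343 0.553
outer loop
vertex 0.485 1.078 -2.039
vertex 0.003 2.296 -0.622
vertex -0.159 0.81 -1.322
endloop
endfacet
facet normal 0.759 -0.343 0.553
outer loop
vertex 0.646 2.564 -1.339
vertex 0.003 2.296 -0.622
vertex 0.485 1.078 -2.039
endloop
endfacet
facet normal -0.354 -0.426 -0.833
outer loop
vertex -3.273 1.829 2.922
vertex -3.521 3.286 2.283
vertex -1.926 1.812 2.358
endloop
endfacet
facet normal 0.155 -0.905 0.397
outer loop
vertex -1.459 2.374 3.457
vertex -3.273 1.829 2.922
vertex -1.926 1.812 2.358
endloop
endfacet
facet normal -0.354 -0.426 -0.833
outer loop
vertex -1.926 1.812 2.358
vertex -3.521 3.286 2.283
vertex -2.175 3.269 1.719
endloop
endfacet
facet normal 0.922 -0.012 -0.386
outer loop
vertex -2.175 3.269 1.719
vertex -1.459 2.374 3.457
vertex -1.926 1.812 2.358
endloop
endfacet
facet normal -0.923 0.012 0.386
outer loop
vertex -3.273 1.829 2.922
vertex -3.054 3.848 3.382
vertex -3.521 3.286 2.283
endloop
endfacet
facet normal 0.155 -0.905 0.397
outer loop
vertex -2.805 2.391 4.021
vertex -3.273 1.829 2.922
vertex -1.459 2.374 3.457
endloop
endfacet
facet normal -0.922 0.012 0.387
outer loop
vertex -2.805 2.391 4.021
vertex -3.054 3.848 3.382
vertex -3.273 1.829 2.922
endloop
endfacet
facet normal -0.155 0.905 -0.397
outer loop
vertex -3.521 3.286 2.283
vertex -3.054 3.848 3.382
vertex -2.175 3.269 1.719
endloop
endfacet
facet normal 0.922 -0.012 -0.386
outer loop
vertex -1.707 3.831 2.818
vertex -1.459 2.374 3.457
vertex -2.175 3.269 1.719
endloop
endfacet
facet normal -0.155 0.905 -0.397
outer loop
vertex -2.175 3.269 1.719
vertex -3.054 3.848 3.382
vertex -1.707 3.831 2.818
endloop
endfacet
facet normal 0.354 0.426 0.833
outer loop
vertex -1.707 3.831 2.818
vertex -2.805 2.391 4.021
vertex -1.459 2.374 3.457
endloop
endfacet
facet normal 0.354 0.426 0.833
outer loop
vertex -3.054 3.848 3.382
vertex -2.805 2.391 4.021
vertex -1.707 3.831 2.818
endloop
endfacet
facet normal -0.187 0.170 -0.968
outer loop
vertex -2.678 -0.843 1.638
vertex -3.386 -1.364 1.683
vertex -3.237 -0.506 1.805
endloop
endfacet
facet normal 0.536 0.591 0.603
outer loop
vertex -2.678 -0.843 1.638
vertex -3.237 -0.506 1.805
vertex -3.174 -1.556 2.777
endloop
endfacet
facet normal -0.188 0.170 -0.967
outer loop
vertex -3.237 -0.506 1.805
vertex -3.386 -1.364 1.683
vertex -3.882 -0.671 1.901
endloop
endfacet
facet normal -0.064 0.676 0.734
outer loop
vertex -3.237 -0.506 1.805
vertex -3.882 -0.671 1.901
vertex -3.174 -1.556 2.777
endloop
endfacet
facet normal -0.187 0.170 -0.967
outer loop
vertex -3.882 -0.671 1.901
vertex -3.386 -1.364 1.683
vertex -4.237 -1.243 1.869
endloop
endfacet
facet normal -0.564 0.307 0.766
outer loop
vertex -3.882 -0.671 1.901
vertex -4.237 -1.243 1.869
vertex -3.174 -1.556 2.777
endloop
endfacet
facet normal -0.188 0.169 -0.968
outer loop
vertex -4.237 -1.243 1.869
vertex -3.386 -1.364 1.683
vertex -4.093 -1.886 1.729
endloop
endfacet
facet normal -0.669 -0.298 0.681
outer loop
vertex -4.237 -1.243 1.869
vertex -4.093 -1.886 1.729
vertex -3.174 -1.556 2.777
endloop
endfacet
facet normal -0.188 0.169 -0.968
outer loop
vertex -4.093 -1.886 1.729
vertex -3.386 -1.364 1.683
vertex -3.535 -2.223 1.562
endloop
endfacet
facet normal -0.318 -0.788 0.527
outer loop
vertex -4.093 -1.886 1.729
vertex -3.535 -2.223 1.562
vertex -3.174 -1.556 2.777
endloop
endfacet
facet normal -0.187 0.169 -0.968
outer loop
vertex -3.535 -2.223 1.562
vertex -3.386 -1.364 1.683
vertex -2.889 -2.057 1.466
endloop
endfacet
facet normal 0.283 -0.874 0.395
outer loop
vertex -3.535 -2.223 1.562
vertex -2.889 -2.057 1.466
vertex -3.174 -1.556 2.777
endloop
endfacet
facet normal -0.187 0.169 -0.968
outer loop
vertex -2.889 -2.057 1.466
vertex -3.386 -1.364 1.683
vertex -2.534 -1.486 1.497
endloop
endfacet
facet normal 0.782 -0.506 0.363
outer loop
vertex -2.889 -2.057 1.466
vertex -2.534 -1.486 1.497
vertex -3.174 -1.556 2.777
endloop
endfacet
facet normal -0.187 0.170 -0.968
outer loop
vertex -2.534 -1.486 1.497
vertex -3.386 -1.364 1.683
vertex -2.678 -0.843 1.638
endloop
endfacet
facet normal 0.888 0.100 0.449
outer loop
vertex -2.534 -1.486 1.497
vertex -2.678 -0.843 1.638
vertex -3.174 -1.556 2.777
endloop
endfacet

endsolid


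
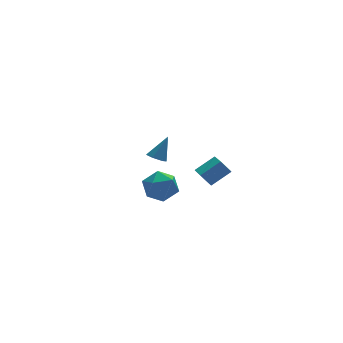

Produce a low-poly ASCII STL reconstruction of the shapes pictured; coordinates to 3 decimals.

solid 
facet normal -0.831 -0.089 -0.549
outer loop
vertex 0.131 -1.613 1.255
vertex 0.309 -0.178 0.754
vertex 0.594 -1.898 0.601
endloop
endfacet
facet normal -0.116 -0.938 0.326
outer loop
vertex 1.691 -1.782 1.326
vertex 0.131 -1.613 1.255
vertex 0.594 -1.898 0.601
endloop
endfacet
facet normal -0.831 -0.089 -0.549
outer loop
vertex 0.594 -1.898 0.601
vertex 0.309 -0.178 0.754
vertex 0.771 -0.464 0.101
endloop
endfacet
facet normal 0.544 -0.335 -0.769
outer loop
vertex 0.771 -0.464 0.101
vertex 1.691 -1.782 1.326
vertex 0.594 -1.898 0.601
endloop
endfacet
facet normal -0.544 0.336 0.769
outer loop
vertex 0.131 -1.613 1.255
vertex 1.406 -0.062 1.479
vertex 0.309 -0.178 0.754
endloop
endfacet
facet normal -0.116 -0.937 0.328
outer loop
vertex 1.229 -1.496 1.979
vertex 0.131 -1.613 1.255
vertex 1.691 -1.782 1.326
endloop
endfacet
facet normal -0.543 0.335 0.770
outer loop
vertex 1.229 -1.496 1.979
vertex 1.406 -0.062 1.479
vertex 0.131 -1.613 1.255
endloop
endfacet
facet normal 0.117 0.938 -0.328
outer loop
vertex 0.309 -0.178 0.754
vertex 1.406 -0.062 1.479
vertex 0.771 -0.464 0.101
endloop
endfacet
facet normal 0.543 -0.336 -0.769
outer loop
vertex 1.869 -0.347 0.825
vertex 1.691 -1.782 1.326
vertex 0.771 -0.464 0.101
endloop
endfacet
facet normal 0.116 0.938 -0.327
outer loop
vertex 0.771 -0.464 0.101
vertex 1.406 -0.062 1.479
vertex 1.869 -0.347 0.825
endloop
endfacet
facet normal 0.831 0.089 0.549
outer loop
vertex 1.869 -0.347 0.825
vertex 1.229 -1.496 1.979
vertex 1.691 -1.782 1.326
endloop
endfacet
facet normal 0.831 0.089 0.549
outer loop
vertex 1.406 -0.062 1.479
vertex 1.229 -1.496 1.979
vertex 1.869 -0.347 0.825
endloop
endfacet
facet normal -0.910 0.250 -0.330
outer loop
vertex -3.054 -3.21 1.62
vertex -3.408 -4.074 1.943
vertex -3.408 -3.286 2.539
endloop
endfacet
facet normal -0.541 0.830 -0.140
outer loop
vertex -3.054 -3.21 1.62
vertex -3.408 -3.286 2.539
vertex -2.58 -2.775 2.369
endloop
endfacet
facet normal 0.058 0.847 -0.528
outer loop
vertex -3.054 -3.21 1.62
vertex -2.58 -2.775 2.369
vertex -2.068 -3.247 1.668
endloop
endfacet
facet normal 0.057 0.279 -0.959
outer loop
vertex -3.054 -3.21 1.62
vertex -2.068 -3.247 1.668
vertex -2.58 -4.05 1.404
endloop
endfacet
facet normal -0.541 -0.091 -0.836
outer loop
vertex -3.054 -3.21 1.62
vertex -2.58 -4.05 1.404
vertex -3.408 -4.074 1.943
endloop
endfacet
facet normal -0.356 0.758 0.546
outer loop
vertex -2.58 -2.775 2.369
vertex -3.408 -3.286 2.539
vertex -2.64 -3.37 3.156
endloop
endfacet
facet normal -0.954 -0.180 0.239
outer loop
vertex -3.408 -3.286 2.539
vertex -3.408 -4.074 1.943
vertex -3.152 -4.173 2.892
endloop
endfacet
facet normal -0.357 -0.732 -0.581
outer loop
vertex -3.408 -4.074 1.943
vertex -2.58 -4.05 1.404
vertex -2.64 -4.645 2.191
endloop
endfacet
facet normal 0.612 -0.134 -0.780
outer loop
vertex -2.58 -4.05 1.404
vertex -2.068 -3.247 1.668
vertex -1.812 -4.134 2.021
endloop
endfacet
facet normal 0.612 0.787 -0.083
outer loop
vertex -2.068 -3.247 1.668
vertex -2.58 -2.775 2.369
vertex -1.812 -3.346 2.617
endloop
endfacet
facet normal -0.057 -0.279 0.959
outer loop
vertex -2.166 -4.21 2.94
vertex -2.64 -3.37 3.156
vertex -3.152 -4.173 2.892
endloop
endfacet
facet normal -0.058 -0.847 0.528
outer loop
vertex -2.166 -4.21 2.94
vertex -3.152 -4.173 2.892
vertex -2.64 -4.645 2.191
endloop
endfacet
facet normal 0.541 -0.830 0.140
outer loop
vertex -2.166 -4.21 2.94
vertex -2.64 -4.645 2.191
vertex -1.812 -4.134 2.021
endloop
endfacet
facet normal 0.910 -0.250 0.330
outer loop
vertex -2.166 -4.21 2.94
vertex -1.812 -4.134 2.021
vertex -1.812 -3.346 2.617
endloop
endfacet
facet normal 0.541 0.091 0.836
outer loop
vertex -2.166 -4.21 2.94
vertex -1.812 -3.346 2.617
vertex -2.64 -3.37 3.156
endloop
endfacet
facet normal -0.612 0.134 0.780
outer loop
vertex -3.152 -4.173 2.892
vertex -2.64 -3.37 3.156
vertex -3.408 -3.286 2.539
endloop
endfacet
facet normal -0.612 -0.787 0.083
outer loop
vertex -2.64 -4.645 2.191
vertex -3.152 -4.173 2.892
vertex -3.408 -4.074 1.943
endloop
endfacet
facet normal 0.356 -0.758 -0.546
outer loop
vertex -1.812 -4.134 2.021
vertex -2.64 -4.645 2.191
vertex -2.58 -4.05 1.404
endloop
endfacet
facet normal 0.954 0.180 -0.239
outer loop
vertex -1.812 -3.346 2.617
vertex -1.812 -4.134 2.021
vertex -2.068 -3.247 1.668
endloop
endfacet
facet normal 0.357 0.732 0.581
outer loop
vertex -2.64 -3.37 3.156
vertex -1.812 -3.346 2.617
vertex -2.58 -2.775 2.369
endloop
endfacet
facet normal -0.498 -0.247 -0.831
outer loop
vertex -0.174 3.005 -0.372
vertex -0.668 3.192 -0.132
vertex -0.338 3.557 -0.438
endloop
endfacet
facet normal 0.935 0.247 -0.255
outer loop
vertex -0.174 3.005 -0.372
vertex -0.338 3.557 -0.438
vertex 0.088 3.568 1.132
endloop
endfacet
facet normal -0.497 -0.247 -0.831
outer loop
vertex -0.338 3.557 -0.438
vertex -0.668 3.192 -0.132
vertex -0.831 3.745 -0.199
endloop
endfacet
facet normal 0.315 0.944 -0.092
outer loop
vertex -0.338 3.557 -0.438
vertex -0.831 3.745 -0.199
vertex 0.088 3.568 1.132
endloop
endfacet
facet normal -0.498 -0.247 -0.831
outer loop
vertex -0.831 3.745 -0.199
vertex -0.668 3.192 -0.132
vertex -1.162 3.38 0.108
endloop
endfacet
facet normal -0.464 0.778 0.424
outer loop
vertex -0.831 3.745 -0.199
vertex -1.162 3.38 0.108
vertex 0.088 3.568 1.132
endloop
endfacet
facet normal -0.498 -0.246 -0.832
outer loop
vertex -1.162 3.38 0.108
vertex -0.668 3.192 -0.132
vertex -0.999 2.827 0.174
endloop
endfacet
facet normal -0.623 -0.091 0.777
outer loop
vertex -1.162 3.38 0.108
vertex -0.999 2.827 0.174
vertex 0.088 3.568 1.132
endloop
endfacet
facet normal -0.496 -0.248 -0.832
outer loop
vertex -0.999 2.827 0.174
vertex -0.668 3.192 -0.132
vertex -0.505 2.64 -0.065
endloop
endfacet
facet normal -0.002 -0.790 0.613
outer loop
vertex -0.999 2.827 0.174
vertex -0.505 2.64 -0.065
vertex 0.088 3.568 1.132
endloop
endfacet
facet normal -0.498 -0.248 -0.831
outer loop
vertex -0.505 2.64 -0.065
vertex -0.668 3.192 -0.132
vertex -0.174 3.005 -0.372
endloop
endfacet
facet normal 0.777 -0.622 0.098
outer loop
vertex -0.505 2.64 -0.065
vertex -0.174 3.005 -0.372
vertex 0.088 3.568 1.132
endloop
endfacet

endsolid


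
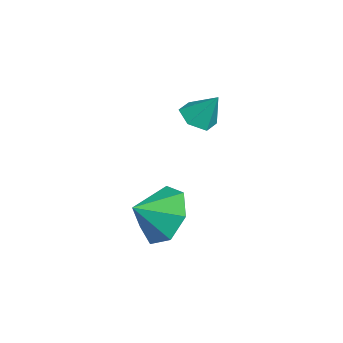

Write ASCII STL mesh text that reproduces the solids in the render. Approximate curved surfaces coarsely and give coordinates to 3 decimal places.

solid 
facet normal -0.266 -0.492 -0.829
outer loop
vertex -3.596 1.156 2.232
vertex -4.113 0.928 2.533
vertex -4.146 1.482 2.215
endloop
endfacet
facet normal 0.508 0.850 -0.142
outer loop
vertex -3.596 1.156 2.232
vertex -4.146 1.482 2.215
vertex -3.807 1.492 3.487
endloop
endfacet
facet normal -0.266 -0.492 -0.829
outer loop
vertex -4.146 1.482 2.215
vertex -4.113 0.928 2.533
vertex -4.663 1.254 2.516
endloop
endfacet
facet normal -0.358 0.929 0.088
outer loop
vertex -4.146 1.482 2.215
vertex -4.663 1.254 2.516
vertex -3.807 1.492 3.487
endloop
endfacet
facet normal -0.265 -0.491 -0.830
outer loop
vertex -4.663 1.254 2.516
vertex -4.113 0.928 2.533
vertex -4.63 0.699 2.834
endloop
endfacet
facet normal -0.752 0.294 0.591
outer loop
vertex -4.663 1.254 2.516
vertex -4.63 0.699 2.834
vertex -3.807 1.492 3.487
endloop
endfacet
facet normal -0.265 -0.492 -0.829
outer loop
vertex -4.63 0.699 2.834
vertex -4.113 0.928 2.533
vertex -4.079 0.373 2.851
endloop
endfacet
facet normal -0.277 -0.423 0.863
outer loop
vertex -4.63 0.699 2.834
vertex -4.079 0.373 2.851
vertex -3.807 1.492 3.487
endloop
endfacet
facet normal -0.266 -0.491 -0.829
outer loop
vertex -4.079 0.373 2.851
vertex -4.113 0.928 2.533
vertex -3.562 0.601 2.55
endloop
endfacet
facet normal 0.590 -0.503 0.632
outer loop
vertex -4.079 0.373 2.851
vertex -3.562 0.601 2.55
vertex -3.807 1.492 3.487
endloop
endfacet
facet normal -0.266 -0.491 -0.829
outer loop
vertex -3.562 0.601 2.55
vertex -4.113 0.928 2.533
vertex -3.596 1.156 2.232
endloop
endfacet
facet normal 0.982 0.134 0.129
outer loop
vertex -3.562 0.601 2.55
vertex -3.596 1.156 2.232
vertex -3.807 1.492 3.487
endloop
endfacet
facet normal -0.312 0.798 -0.516
outer loop
vertex 0.049 -0.065 0.099
vertex -0.928 -0.219 0.451
vertex -0.161 0.357 0.879
endloop
endfacet
facet normal 0.899 -0.236 0.370
outer loop
vertex 0.049 -0.065 0.099
vertex -0.161 0.357 0.879
vertex -0.592 -1.081 1.009
endloop
endfacet
facet normal -0.311 0.798 -0.516
outer loop
vertex -0.161 0.357 0.879
vertex -0.928 -0.219 0.451
vertex -0.949 0.345 1.336
endloop
endfacet
facet normal 0.501 -0.072 0.862
outer loop
vertex -0.161 0.357 0.879
vertex -0.949 0.345 1.336
vertex -0.592 -1.081 1.009
endloop
endfacet
facet normal -0.312 0.798 -0.516
outer loop
vertex -0.949 0.345 1.336
vertex -0.928 -0.219 0.451
vertex -1.721 -0.091 1.128
endloop
endfacet
facet normal -0.118 -0.250 0.961
outer loop
vertex -0.949 0.345 1.336
vertex -1.721 -0.091 1.128
vertex -0.592 -1.081 1.009
endloop
endfacet
facet normal -0.312 0.798 -0.516
outer loop
vertex -1.721 -0.091 1.128
vertex -0.928 -0.219 0.451
vertex -1.896 -0.624 0.41
endloop
endfacet
facet normal -0.495 -0.636 0.592
outer loop
vertex -1.721 -0.091 1.128
vertex -1.896 -0.624 0.41
vertex -0.592 -1.081 1.009
endloop
endfacet
facet normal -0.312 0.798 -0.516
outer loop
vertex -1.896 -0.624 0.41
vertex -0.928 -0.219 0.451
vertex -1.342 -0.852 -0.277
endloop
endfacet
facet normal -0.344 -0.938 0.034
outer loop
vertex -1.896 -0.624 0.41
vertex -1.342 -0.852 -0.277
vertex -0.592 -1.081 1.009
endloop
endfacet
facet normal -0.312 0.798 -0.516
outer loop
vertex -1.342 -0.852 -0.277
vertex -0.928 -0.219 0.451
vertex -0.477 -0.603 -0.415
endloop
endfacet
facet normal 0.221 -0.930 -0.294
outer loop
vertex -1.342 -0.852 -0.277
vertex -0.477 -0.603 -0.415
vertex -0.592 -1.081 1.009
endloop
endfacet
facet normal -0.312 0.798 -0.516
outer loop
vertex -0.477 -0.603 -0.415
vertex -0.928 -0.219 0.451
vertex 0.049 -0.065 0.099
endloop
endfacet
facet normal 0.773 -0.617 -0.145
outer loop
vertex -0.477 -0.603 -0.415
vertex 0.049 -0.065 0.099
vertex -0.592 -1.081 1.009
endloop
endfacet

endsolid


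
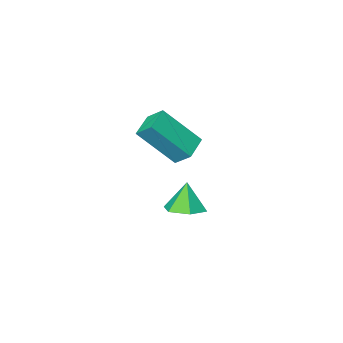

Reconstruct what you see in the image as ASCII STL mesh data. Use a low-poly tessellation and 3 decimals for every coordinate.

solid 
facet normal -0.787 -0.545 0.289
outer loop
vertex -2.119 0.893 3.307
vertex -3.32 1.797 1.742
vertex -1.857 0.194 2.702
endloop
endfacet
facet normal 0.553 -0.417 0.721
outer loop
vertex -0.92 0.843 2.358
vertex -2.119 0.893 3.307
vertex -1.857 0.194 2.702
endloop
endfacet
facet normal -0.787 -0.545 0.288
outer loop
vertex -1.857 0.194 2.702
vertex -3.32 1.797 1.742
vertex -3.058 1.099 1.137
endloop
endfacet
facet normal 0.273 -0.727 -0.630
outer loop
vertex -3.058 1.099 1.137
vertex -0.92 0.843 2.358
vertex -1.857 0.194 2.702
endloop
endfacet
facet normal -0.273 0.728 0.630
outer loop
vertex -2.119 0.893 3.307
vertex -2.383 2.446 1.398
vertex -3.32 1.797 1.742
endloop
endfacet
facet normal 0.553 -0.417 0.721
outer loop
vertex -1.182 1.541 2.963
vertex -2.119 0.893 3.307
vertex -0.92 0.843 2.358
endloop
endfacet
facet normal -0.272 0.728 0.630
outer loop
vertex -1.182 1.541 2.963
vertex -2.383 2.446 1.398
vertex -2.119 0.893 3.307
endloop
endfacet
facet normal -0.554 0.417 -0.721
outer loop
vertex -3.32 1.797 1.742
vertex -2.383 2.446 1.398
vertex -3.058 1.099 1.137
endloop
endfacet
facet normal 0.272 -0.728 -0.629
outer loop
vertex -2.121 1.747 0.793
vertex -0.92 0.843 2.358
vertex -3.058 1.099 1.137
endloop
endfacet
facet normal -0.553 0.417 -0.721
outer loop
vertex -3.058 1.099 1.137
vertex -2.383 2.446 1.398
vertex -2.121 1.747 0.793
endloop
endfacet
facet normal 0.787 0.546 -0.289
outer loop
vertex -2.121 1.747 0.793
vertex -1.182 1.541 2.963
vertex -0.92 0.843 2.358
endloop
endfacet
facet normal 0.787 0.545 -0.289
outer loop
vertex -2.383 2.446 1.398
vertex -1.182 1.541 2.963
vertex -2.121 1.747 0.793
endloop
endfacet
facet normal 0.189 0.205 -0.960
outer loop
vertex -2.597 0.524 -2.8
vertex -3.478 0.413 -2.997
vertex -3.166 1.234 -2.76
endloop
endfacet
facet normal 0.566 0.413 0.714
outer loop
vertex -2.597 0.524 -2.8
vertex -3.166 1.234 -2.76
vertex -3.742 0.127 -1.663
endloop
endfacet
facet normal 0.190 0.205 -0.960
outer loop
vertex -3.166 1.234 -2.76
vertex -3.478 0.413 -2.997
vertex -4.047 1.122 -2.958
endloop
endfacet
facet normal -0.235 0.743 0.626
outer loop
vertex -3.166 1.234 -2.76
vertex -4.047 1.122 -2.958
vertex -3.742 0.127 -1.663
endloop
endfacet
facet normal 0.190 0.205 -0.960
outer loop
vertex -4.047 1.122 -2.958
vertex -3.478 0.413 -2.997
vertex -4.36 0.301 -3.195
endloop
endfacet
facet normal -0.893 0.229 0.386
outer loop
vertex -4.047 1.122 -2.958
vertex -4.36 0.301 -3.195
vertex -3.742 0.127 -1.663
endloop
endfacet
facet normal 0.189 0.206 -0.960
outer loop
vertex -4.36 0.301 -3.195
vertex -3.478 0.413 -2.997
vertex -3.791 -0.408 -3.235
endloop
endfacet
facet normal -0.752 -0.617 0.233
outer loop
vertex -4.36 0.301 -3.195
vertex -3.791 -0.408 -3.235
vertex -3.742 0.127 -1.663
endloop
endfacet
facet normal 0.190 0.206 -0.960
outer loop
vertex -3.791 -0.408 -3.235
vertex -3.478 0.413 -2.997
vertex -2.91 -0.297 -3.037
endloop
endfacet
facet normal 0.047 -0.946 0.321
outer loop
vertex -3.791 -0.408 -3.235
vertex -2.91 -0.297 -3.037
vertex -3.742 0.127 -1.663
endloop
endfacet
facet normal 0.189 0.205 -0.960
outer loop
vertex -2.91 -0.297 -3.037
vertex -3.478 0.413 -2.997
vertex -2.597 0.524 -2.8
endloop
endfacet
facet normal 0.707 -0.431 0.561
outer loop
vertex -2.91 -0.297 -3.037
vertex -2.597 0.524 -2.8
vertex -3.742 0.127 -1.663
endloop
endfacet

endsolid


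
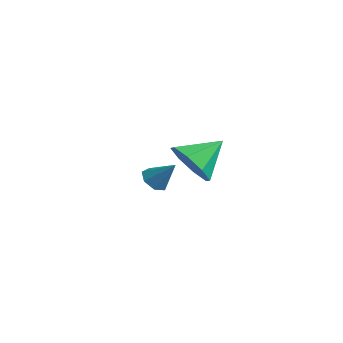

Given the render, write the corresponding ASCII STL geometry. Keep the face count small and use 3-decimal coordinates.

solid 
facet normal -0.349 -0.806 -0.479
outer loop
vertex -2.288 0.613 0.587
vertex -2.761 0.306 1.449
vertex -3.022 0.896 0.646
endloop
endfacet
facet normal 0.278 0.823 -0.495
outer loop
vertex -2.288 0.613 0.587
vertex -3.022 0.896 0.646
vertex -2.219 1.554 2.191
endloop
endfacet
facet normal -0.350 -0.806 -0.478
outer loop
vertex -3.022 0.896 0.646
vertex -2.761 0.306 1.449
vertex -3.602 0.833 1.176
endloop
endfacet
facet normal -0.311 0.922 -0.231
outer loop
vertex -3.022 0.896 0.646
vertex -3.602 0.833 1.176
vertex -2.219 1.554 2.191
endloop
endfacet
facet normal -0.349 -0.805 -0.479
outer loop
vertex -3.602 0.833 1.176
vertex -2.761 0.306 1.449
vertex -3.69 0.461 1.866
endloop
endfacet
facet normal -0.610 0.727 0.314
outer loop
vertex -3.602 0.833 1.176
vertex -3.69 0.461 1.866
vertex -2.219 1.554 2.191
endloop
endfacet
facet normal -0.349 -0.805 -0.479
outer loop
vertex -3.69 0.461 1.866
vertex -2.761 0.306 1.449
vertex -3.233 -0.002 2.311
endloop
endfacet
facet normal -0.444 0.353 0.823
outer loop
vertex -3.69 0.461 1.866
vertex -3.233 -0.002 2.311
vertex -2.219 1.554 2.191
endloop
endfacet
facet normal -0.348 -0.806 -0.479
outer loop
vertex -3.233 -0.002 2.311
vertex -2.761 0.306 1.449
vertex -2.499 -0.284 2.252
endloop
endfacet
facet normal 0.088 0.020 0.996
outer loop
vertex -3.233 -0.002 2.311
vertex -2.499 -0.284 2.252
vertex -2.219 1.554 2.191
endloop
endfacet
facet normal -0.349 -0.806 -0.478
outer loop
vertex -2.499 -0.284 2.252
vertex -2.761 0.306 1.449
vertex -1.919 -0.221 1.722
endloop
endfacet
facet normal 0.677 -0.079 0.732
outer loop
vertex -2.499 -0.284 2.252
vertex -1.919 -0.221 1.722
vertex -2.219 1.554 2.191
endloop
endfacet
facet normal -0.349 -0.806 -0.478
outer loop
vertex -1.919 -0.221 1.722
vertex -2.761 0.306 1.449
vertex -1.832 0.15 1.033
endloop
endfacet
facet normal 0.976 0.116 0.186
outer loop
vertex -1.919 -0.221 1.722
vertex -1.832 0.15 1.033
vertex -2.219 1.554 2.191
endloop
endfacet
facet normal -0.350 -0.805 -0.479
outer loop
vertex -1.832 0.15 1.033
vertex -2.761 0.306 1.449
vertex -2.288 0.613 0.587
endloop
endfacet
facet normal 0.811 0.489 -0.322
outer loop
vertex -1.832 0.15 1.033
vertex -2.288 0.613 0.587
vertex -2.219 1.554 2.191
endloop
endfacet
facet normal -0.617 -0.184 -0.765
outer loop
vertex -1.126 -3.638 2.916
vertex -1.55 -3.601 3.249
vertex -1.312 -3.21 2.963
endloop
endfacet
facet normal 0.871 0.408 -0.273
outer loop
vertex -1.126 -3.638 2.916
vertex -1.312 -3.21 2.963
vertex -0.87 -3.399 4.091
endloop
endfacet
facet normal -0.618 -0.183 -0.765
outer loop
vertex -1.312 -3.21 2.963
vertex -1.55 -3.601 3.249
vertex -1.677 -3.077 3.226
endloop
endfacet
facet normal 0.354 0.935 0.018
outer loop
vertex -1.312 -3.21 2.963
vertex -1.677 -3.077 3.226
vertex -0.87 -3.399 4.091
endloop
endfacet
facet normal -0.618 -0.183 -0.765
outer loop
vertex -1.677 -3.077 3.226
vertex -1.55 -3.601 3.249
vertex -1.946 -3.339 3.506
endloop
endfacet
facet normal -0.242 0.814 0.529
outer loop
vertex -1.677 -3.077 3.226
vertex -1.946 -3.339 3.506
vertex -0.87 -3.399 4.091
endloop
endfacet
facet normal -0.618 -0.184 -0.764
outer loop
vertex -1.946 -3.339 3.506
vertex -1.55 -3.601 3.249
vertex -1.917 -3.798 3.593
endloop
endfacet
facet normal -0.467 0.136 0.874
outer loop
vertex -1.946 -3.339 3.506
vertex -1.917 -3.798 3.593
vertex -0.87 -3.399 4.091
endloop
endfacet
facet normal -0.617 -0.186 -0.765
outer loop
vertex -1.917 -3.798 3.593
vertex -1.55 -3.601 3.249
vertex -1.611 -4.109 3.422
endloop
endfacet
facet normal -0.154 -0.588 0.794
outer loop
vertex -1.917 -3.798 3.593
vertex -1.611 -4.109 3.422
vertex -0.87 -3.399 4.091
endloop
endfacet
facet normal -0.619 -0.186 -0.763
outer loop
vertex -1.611 -4.109 3.422
vertex -1.55 -3.601 3.249
vertex -1.26 -4.038 3.12
endloop
endfacet
facet normal 0.465 -0.814 0.349
outer loop
vertex -1.611 -4.109 3.422
vertex -1.26 -4.038 3.12
vertex -0.87 -3.399 4.091
endloop
endfacet
facet normal -0.617 -0.184 -0.765
outer loop
vertex -1.26 -4.038 3.12
vertex -1.55 -3.601 3.249
vertex -1.126 -3.638 2.916
endloop
endfacet
facet normal 0.920 -0.372 -0.125
outer loop
vertex -1.26 -4.038 3.12
vertex -1.126 -3.638 2.916
vertex -0.87 -3.399 4.091
endloop
endfacet

endsolid


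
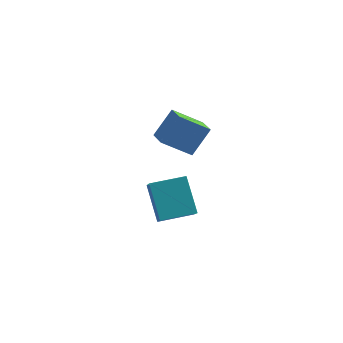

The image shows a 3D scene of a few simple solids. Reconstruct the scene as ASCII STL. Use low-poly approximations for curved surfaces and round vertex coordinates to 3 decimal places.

solid 
facet normal -0.411 -0.486 -0.771
outer loop
vertex -3.937 0.142 3.905
vertex -4.505 1.166 3.562
vertex -2.549 0.573 2.894
endloop
endfacet
facet normal 0.465 -0.839 0.281
outer loop
vertex -1.855 1.394 4.198
vertex -3.937 0.142 3.905
vertex -2.549 0.573 2.894
endloop
endfacet
facet normal -0.411 -0.486 -0.771
outer loop
vertex -2.549 0.573 2.894
vertex -4.505 1.166 3.562
vertex -3.117 1.597 2.551
endloop
endfacet
facet normal 0.784 0.244 -0.571
outer loop
vertex -3.117 1.597 2.551
vertex -1.855 1.394 4.198
vertex -2.549 0.573 2.894
endloop
endfacet
facet normal -0.784 -0.244 0.571
outer loop
vertex -3.937 0.142 3.905
vertex -3.811 1.987 4.866
vertex -4.505 1.166 3.562
endloop
endfacet
facet normal 0.465 -0.839 0.281
outer loop
vertex -3.243 0.963 5.209
vertex -3.937 0.142 3.905
vertex -1.855 1.394 4.198
endloop
endfacet
facet normal -0.784 -0.244 0.571
outer loop
vertex -3.243 0.963 5.209
vertex -3.811 1.987 4.866
vertex -3.937 0.142 3.905
endloop
endfacet
facet normal -0.465 0.839 -0.281
outer loop
vertex -4.505 1.166 3.562
vertex -3.811 1.987 4.866
vertex -3.117 1.597 2.551
endloop
endfacet
facet normal 0.784 0.244 -0.571
outer loop
vertex -2.423 2.418 3.855
vertex -1.855 1.394 4.198
vertex -3.117 1.597 2.551
endloop
endfacet
facet normal -0.465 0.839 -0.281
outer loop
vertex -3.117 1.597 2.551
vertex -3.811 1.987 4.866
vertex -2.423 2.418 3.855
endloop
endfacet
facet normal 0.411 0.486 0.771
outer loop
vertex -2.423 2.418 3.855
vertex -3.243 0.963 5.209
vertex -1.855 1.394 4.198
endloop
endfacet
facet normal 0.411 0.486 0.771
outer loop
vertex -3.811 1.987 4.866
vertex -3.243 0.963 5.209
vertex -2.423 2.418 3.855
endloop
endfacet
facet normal -0.368 0.581 0.726
outer loop
vertex -3.543 -3.979 4.324
vertex -2.032 -3.273 4.525
vertex -3.908 -2.899 3.274
endloop
endfacet
facet normal -0.899 -0.420 -0.120
outer loop
vertex -3.168 -4.067 1.815
vertex -3.543 -3.979 4.324
vertex -3.908 -2.899 3.274
endloop
endfacet
facet normal -0.368 0.581 0.726
outer loop
vertex -3.908 -2.899 3.274
vertex -2.032 -3.273 4.525
vertex -2.397 -2.193 3.475
endloop
endfacet
facet normal -0.236 0.697 -0.677
outer loop
vertex -2.397 -2.193 3.475
vertex -3.168 -4.067 1.815
vertex -3.908 -2.899 3.274
endloop
endfacet
facet normal 0.236 -0.697 0.677
outer loop
vertex -3.543 -3.979 4.324
vertex -1.292 -4.441 3.066
vertex -2.032 -3.273 4.525
endloop
endfacet
facet normal -0.899 -0.420 -0.120
outer loop
vertex -2.803 -5.147 2.865
vertex -3.543 -3.979 4.324
vertex -3.168 -4.067 1.815
endloop
endfacet
facet normal 0.236 -0.697 0.677
outer loop
vertex -2.803 -5.147 2.865
vertex -1.292 -4.441 3.066
vertex -3.543 -3.979 4.324
endloop
endfacet
facet normal 0.899 0.420 0.120
outer loop
vertex -2.032 -3.273 4.525
vertex -1.292 -4.441 3.066
vertex -2.397 -2.193 3.475
endloop
endfacet
facet normal -0.236 0.697 -0.677
outer loop
vertex -1.657 -3.361 2.016
vertex -3.168 -4.067 1.815
vertex -2.397 -2.193 3.475
endloop
endfacet
facet normal 0.899 0.420 0.120
outer loop
vertex -2.397 -2.193 3.475
vertex -1.292 -4.441 3.066
vertex -1.657 -3.361 2.016
endloop
endfacet
facet normal 0.368 -0.581 -0.726
outer loop
vertex -1.657 -3.361 2.016
vertex -2.803 -5.147 2.865
vertex -3.168 -4.067 1.815
endloop
endfacet
facet normal 0.368 -0.581 -0.726
outer loop
vertex -1.292 -4.441 3.066
vertex -2.803 -5.147 2.865
vertex -1.657 -3.361 2.016
endloop
endfacet

endsolid


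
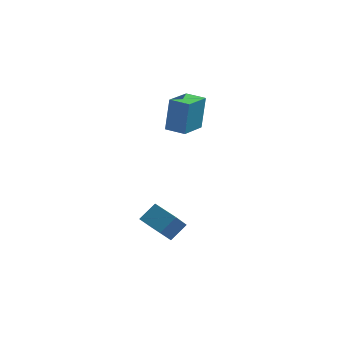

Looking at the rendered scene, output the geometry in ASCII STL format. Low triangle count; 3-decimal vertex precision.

solid 
facet normal -0.836 0.488 0.251
outer loop
vertex -2.957 -3.828 -0.329
vertex -2.425 -3.251 0.322
vertex -2.724 -2.911 -1.333
endloop
endfacet
facet normal -0.521 -0.567 -0.638
outer loop
vertex -1.695 -3.509 -1.642
vertex -2.957 -3.828 -0.329
vertex -2.724 -2.911 -1.333
endloop
endfacet
facet normal -0.836 0.487 0.251
outer loop
vertex -2.724 -2.911 -1.333
vertex -2.425 -3.251 0.322
vertex -2.192 -2.333 -0.682
endloop
endfacet
facet normal 0.168 0.665 -0.728
outer loop
vertex -2.192 -2.333 -0.682
vertex -1.695 -3.509 -1.642
vertex -2.724 -2.911 -1.333
endloop
endfacet
facet normal -0.168 -0.665 0.727
outer loop
vertex -2.957 -3.828 -0.329
vertex -1.396 -3.849 0.013
vertex -2.425 -3.251 0.322
endloop
endfacet
facet normal -0.521 -0.566 -0.639
outer loop
vertex -1.928 -4.427 -0.638
vertex -2.957 -3.828 -0.329
vertex -1.695 -3.509 -1.642
endloop
endfacet
facet normal -0.168 -0.665 0.728
outer loop
vertex -1.928 -4.427 -0.638
vertex -1.396 -3.849 0.013
vertex -2.957 -3.828 -0.329
endloop
endfacet
facet normal 0.521 0.566 0.639
outer loop
vertex -2.425 -3.251 0.322
vertex -1.396 -3.849 0.013
vertex -2.192 -2.333 -0.682
endloop
endfacet
facet normal 0.169 0.665 -0.727
outer loop
vertex -1.163 -2.932 -0.991
vertex -1.695 -3.509 -1.642
vertex -2.192 -2.333 -0.682
endloop
endfacet
facet normal 0.521 0.566 0.638
outer loop
vertex -2.192 -2.333 -0.682
vertex -1.396 -3.849 0.013
vertex -1.163 -2.932 -0.991
endloop
endfacet
facet normal 0.836 -0.487 -0.251
outer loop
vertex -1.163 -2.932 -0.991
vertex -1.928 -4.427 -0.638
vertex -1.695 -3.509 -1.642
endloop
endfacet
facet normal 0.836 -0.487 -0.251
outer loop
vertex -1.396 -3.849 0.013
vertex -1.928 -4.427 -0.638
vertex -1.163 -2.932 -0.991
endloop
endfacet
facet normal -0.953 0.304 0.017
outer loop
vertex -2.886 1.323 4.068
vertex -2.454 2.691 3.799
vertex -3.009 1.03 2.377
endloop
endfacet
facet normal -0.296 -0.937 0.184
outer loop
vertex -2.066 0.729 2.361
vertex -2.886 1.323 4.068
vertex -3.009 1.03 2.377
endloop
endfacet
facet normal -0.953 0.304 0.017
outer loop
vertex -3.009 1.03 2.377
vertex -2.454 2.691 3.799
vertex -2.577 2.398 2.109
endloop
endfacet
facet normal -0.071 -0.170 -0.983
outer loop
vertex -2.577 2.398 2.109
vertex -2.066 0.729 2.361
vertex -3.009 1.03 2.377
endloop
endfacet
facet normal 0.071 0.171 0.983
outer loop
vertex -2.886 1.323 4.068
vertex -1.511 2.39 3.783
vertex -2.454 2.691 3.799
endloop
endfacet
facet normal -0.296 -0.937 0.184
outer loop
vertex -1.943 1.022 4.051
vertex -2.886 1.323 4.068
vertex -2.066 0.729 2.361
endloop
endfacet
facet normal 0.072 0.170 0.983
outer loop
vertex -1.943 1.022 4.051
vertex -1.511 2.39 3.783
vertex -2.886 1.323 4.068
endloop
endfacet
facet normal 0.296 0.937 -0.184
outer loop
vertex -2.454 2.691 3.799
vertex -1.511 2.39 3.783
vertex -2.577 2.398 2.109
endloop
endfacet
facet normal -0.072 -0.170 -0.983
outer loop
vertex -1.634 2.097 2.092
vertex -2.066 0.729 2.361
vertex -2.577 2.398 2.109
endloop
endfacet
facet normal 0.296 0.937 -0.184
outer loop
vertex -2.577 2.398 2.109
vertex -1.511 2.39 3.783
vertex -1.634 2.097 2.092
endloop
endfacet
facet normal 0.953 -0.304 -0.017
outer loop
vertex -1.634 2.097 2.092
vertex -1.943 1.022 4.051
vertex -2.066 0.729 2.361
endloop
endfacet
facet normal 0.953 -0.304 -0.017
outer loop
vertex -1.511 2.39 3.783
vertex -1.943 1.022 4.051
vertex -1.634 2.097 2.092
endloop
endfacet

endsolid


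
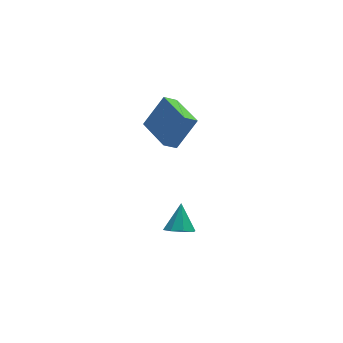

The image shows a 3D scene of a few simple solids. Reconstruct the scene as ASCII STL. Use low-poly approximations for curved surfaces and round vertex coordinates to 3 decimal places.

solid 
facet normal -0.797 -0.113 0.594
outer loop
vertex -1.191 3.058 4.967
vertex -1.515 5.03 4.907
vertex -2.274 2.835 3.472
endloop
endfacet
facet normal 0.162 -0.986 0.030
outer loop
vertex -1.605 2.93 2.973
vertex -1.191 3.058 4.967
vertex -2.274 2.835 3.472
endloop
endfacet
facet normal -0.797 -0.113 0.594
outer loop
vertex -2.274 2.835 3.472
vertex -1.515 5.03 4.907
vertex -2.598 4.807 3.412
endloop
endfacet
facet normal -0.583 -0.120 -0.804
outer loop
vertex -2.598 4.807 3.412
vertex -1.605 2.93 2.973
vertex -2.274 2.835 3.472
endloop
endfacet
facet normal 0.583 0.120 0.804
outer loop
vertex -1.191 3.058 4.967
vertex -0.846 5.125 4.408
vertex -1.515 5.03 4.907
endloop
endfacet
facet normal 0.162 -0.986 0.030
outer loop
vertex -0.522 3.153 4.468
vertex -1.191 3.058 4.967
vertex -1.605 2.93 2.973
endloop
endfacet
facet normal 0.583 0.120 0.804
outer loop
vertex -0.522 3.153 4.468
vertex -0.846 5.125 4.408
vertex -1.191 3.058 4.967
endloop
endfacet
facet normal -0.162 0.986 -0.030
outer loop
vertex -1.515 5.03 4.907
vertex -0.846 5.125 4.408
vertex -2.598 4.807 3.412
endloop
endfacet
facet normal -0.583 -0.120 -0.804
outer loop
vertex -1.929 4.902 2.913
vertex -1.605 2.93 2.973
vertex -2.598 4.807 3.412
endloop
endfacet
facet normal -0.162 0.986 -0.030
outer loop
vertex -2.598 4.807 3.412
vertex -0.846 5.125 4.408
vertex -1.929 4.902 2.913
endloop
endfacet
facet normal 0.797 0.113 -0.594
outer loop
vertex -1.929 4.902 2.913
vertex -0.522 3.153 4.468
vertex -1.605 2.93 2.973
endloop
endfacet
facet normal 0.797 0.113 -0.594
outer loop
vertex -0.846 5.125 4.408
vertex -0.522 3.153 4.468
vertex -1.929 4.902 2.913
endloop
endfacet
facet normal -0.272 -0.599 -0.753
outer loop
vertex -2.429 -1.954 1.668
vertex -3.131 -1.83 1.823
vertex -2.634 -1.514 1.392
endloop
endfacet
facet normal 0.920 0.387 -0.065
outer loop
vertex -2.429 -1.954 1.668
vertex -2.634 -1.514 1.392
vertex -2.749 -0.99 2.877
endloop
endfacet
facet normal -0.271 -0.600 -0.753
outer loop
vertex -2.634 -1.514 1.392
vertex -3.131 -1.83 1.823
vertex -3.131 -1.259 1.368
endloop
endfacet
facet normal 0.450 0.852 -0.266
outer loop
vertex -2.634 -1.514 1.392
vertex -3.131 -1.259 1.368
vertex -2.749 -0.99 2.877
endloop
endfacet
facet normal -0.274 -0.599 -0.752
outer loop
vertex -3.131 -1.259 1.368
vertex -3.131 -1.83 1.823
vertex -3.628 -1.338 1.612
endloop
endfacet
facet normal -0.213 0.970 -0.119
outer loop
vertex -3.131 -1.259 1.368
vertex -3.628 -1.338 1.612
vertex -2.749 -0.99 2.877
endloop
endfacet
facet normal -0.273 -0.599 -0.753
outer loop
vertex -3.628 -1.338 1.612
vertex -3.131 -1.83 1.823
vertex -3.833 -1.706 1.979
endloop
endfacet
facet normal -0.683 0.670 0.290
outer loop
vertex -3.628 -1.338 1.612
vertex -3.833 -1.706 1.979
vertex -2.749 -0.99 2.877
endloop
endfacet
facet normal -0.273 -0.599 -0.753
outer loop
vertex -3.833 -1.706 1.979
vertex -3.131 -1.83 1.823
vertex -3.628 -2.146 2.255
endloop
endfacet
facet normal -0.683 0.133 0.718
outer loop
vertex -3.833 -1.706 1.979
vertex -3.628 -2.146 2.255
vertex -2.749 -0.99 2.877
endloop
endfacet
facet normal -0.272 -0.601 -0.752
outer loop
vertex -3.628 -2.146 2.255
vertex -3.131 -1.83 1.823
vertex -3.131 -2.401 2.279
endloop
endfacet
facet normal -0.214 -0.331 0.919
outer loop
vertex -3.628 -2.146 2.255
vertex -3.131 -2.401 2.279
vertex -2.749 -0.99 2.877
endloop
endfacet
facet normal -0.272 -0.600 -0.752
outer loop
vertex -3.131 -2.401 2.279
vertex -3.131 -1.83 1.823
vertex -2.634 -2.321 2.035
endloop
endfacet
facet normal 0.451 -0.449 0.771
outer loop
vertex -3.131 -2.401 2.279
vertex -2.634 -2.321 2.035
vertex -2.749 -0.99 2.877
endloop
endfacet
facet normal -0.272 -0.600 -0.752
outer loop
vertex -2.634 -2.321 2.035
vertex -3.131 -1.83 1.823
vertex -2.429 -1.954 1.668
endloop
endfacet
facet normal 0.919 -0.150 0.363
outer loop
vertex -2.634 -2.321 2.035
vertex -2.429 -1.954 1.668
vertex -2.749 -0.99 2.877
endloop
endfacet

endsolid


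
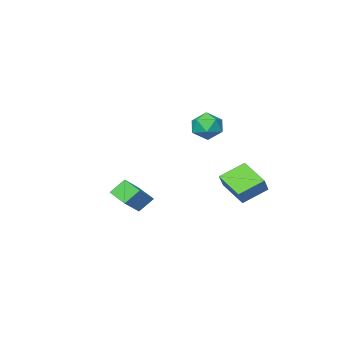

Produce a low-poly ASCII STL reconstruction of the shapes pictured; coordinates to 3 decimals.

solid 
facet normal -0.587 0.740 0.328
outer loop
vertex -3.294 1.076 1.075
vertex -3.744 0.447 1.69
vertex -2.946 0.946 1.991
endloop
endfacet
facet normal 0.049 0.991 0.122
outer loop
vertex -3.294 1.076 1.075
vertex -2.946 0.946 1.991
vertex -2.32 1.009 1.228
endloop
endfacet
facet normal 0.144 0.814 -0.562
outer loop
vertex -3.294 1.076 1.075
vertex -2.32 1.009 1.228
vertex -2.731 0.549 0.456
endloop
endfacet
facet normal -0.432 0.454 -0.779
outer loop
vertex -3.294 1.076 1.075
vertex -2.731 0.549 0.456
vertex -3.612 0.202 0.742
endloop
endfacet
facet normal -0.884 0.409 -0.229
outer loop
vertex -3.294 1.076 1.075
vertex -3.612 0.202 0.742
vertex -3.744 0.447 1.69
endloop
endfacet
facet normal 0.552 0.662 0.507
outer loop
vertex -2.32 1.009 1.228
vertex -2.946 0.946 1.991
vertex -2.168 0.338 1.938
endloop
endfacet
facet normal -0.477 0.257 0.840
outer loop
vertex -2.946 0.946 1.991
vertex -3.744 0.447 1.69
vertex -3.049 -0.009 2.224
endloop
endfacet
facet normal -0.958 -0.281 -0.061
outer loop
vertex -3.744 0.447 1.69
vertex -3.612 0.202 0.742
vertex -3.46 -0.469 1.452
endloop
endfacet
facet normal -0.227 -0.208 -0.951
outer loop
vertex -3.612 0.202 0.742
vertex -2.731 0.549 0.456
vertex -2.834 -0.406 0.689
endloop
endfacet
facet normal 0.707 0.375 -0.600
outer loop
vertex -2.731 0.549 0.456
vertex -2.32 1.009 1.228
vertex -2.036 0.093 0.99
endloop
endfacet
facet normal 0.432 -0.454 0.779
outer loop
vertex -2.486 -0.536 1.605
vertex -2.168 0.338 1.938
vertex -3.049 -0.009 2.224
endloop
endfacet
facet normal -0.144 -0.814 0.562
outer loop
vertex -2.486 -0.536 1.605
vertex -3.049 -0.009 2.224
vertex -3.46 -0.469 1.452
endloop
endfacet
facet normal -0.049 -0.991 -0.122
outer loop
vertex -2.486 -0.536 1.605
vertex -3.46 -0.469 1.452
vertex -2.834 -0.406 0.689
endloop
endfacet
facet normal 0.587 -0.740 -0.328
outer loop
vertex -2.486 -0.536 1.605
vertex -2.834 -0.406 0.689
vertex -2.036 0.093 0.99
endloop
endfacet
facet normal 0.884 -0.409 0.229
outer loop
vertex -2.486 -0.536 1.605
vertex -2.036 0.093 0.99
vertex -2.168 0.338 1.938
endloop
endfacet
facet normal 0.227 0.208 0.951
outer loop
vertex -3.049 -0.009 2.224
vertex -2.168 0.338 1.938
vertex -2.946 0.946 1.991
endloop
endfacet
facet normal -0.707 -0.375 0.600
outer loop
vertex -3.46 -0.469 1.452
vertex -3.049 -0.009 2.224
vertex -3.744 0.447 1.69
endloop
endfacet
facet normal -0.552 -0.662 -0.507
outer loop
vertex -2.834 -0.406 0.689
vertex -3.46 -0.469 1.452
vertex -3.612 0.202 0.742
endloop
endfacet
facet normal 0.477 -0.257 -0.840
outer loop
vertex -2.036 0.093 0.99
vertex -2.834 -0.406 0.689
vertex -2.731 0.549 0.456
endloop
endfacet
facet normal 0.958 0.281 0.061
outer loop
vertex -2.168 0.338 1.938
vertex -2.036 0.093 0.99
vertex -2.32 1.009 1.228
endloop
endfacet
facet normal -0.706 -0.439 -0.556
outer loop
vertex 2.448 1.665 -1.571
vertex 2.232 2.644 -2.069
vertex 3.198 1.438 -2.343
endloop
endfacet
facet normal 0.193 -0.875 0.444
outer loop
vertex 4.708 2.376 -1.151
vertex 2.448 1.665 -1.571
vertex 3.198 1.438 -2.343
endloop
endfacet
facet normal -0.705 -0.438 -0.557
outer loop
vertex 3.198 1.438 -2.343
vertex 2.232 2.644 -2.069
vertex 2.983 2.417 -2.841
endloop
endfacet
facet normal 0.682 -0.207 -0.701
outer loop
vertex 2.983 2.417 -2.841
vertex 4.708 2.376 -1.151
vertex 3.198 1.438 -2.343
endloop
endfacet
facet normal -0.682 0.206 0.702
outer loop
vertex 2.448 1.665 -1.571
vertex 3.742 3.582 -0.877
vertex 2.232 2.644 -2.069
endloop
endfacet
facet normal 0.193 -0.875 0.445
outer loop
vertex 3.957 2.603 -0.379
vertex 2.448 1.665 -1.571
vertex 4.708 2.376 -1.151
endloop
endfacet
facet normal -0.682 0.207 0.701
outer loop
vertex 3.957 2.603 -0.379
vertex 3.742 3.582 -0.877
vertex 2.448 1.665 -1.571
endloop
endfacet
facet normal -0.193 0.875 -0.445
outer loop
vertex 2.232 2.644 -2.069
vertex 3.742 3.582 -0.877
vertex 2.983 2.417 -2.841
endloop
endfacet
facet normal 0.682 -0.206 -0.701
outer loop
vertex 4.492 3.355 -1.649
vertex 4.708 2.376 -1.151
vertex 2.983 2.417 -2.841
endloop
endfacet
facet normal -0.193 0.875 -0.444
outer loop
vertex 2.983 2.417 -2.841
vertex 3.742 3.582 -0.877
vertex 4.492 3.355 -1.649
endloop
endfacet
facet normal 0.705 0.439 0.557
outer loop
vertex 4.492 3.355 -1.649
vertex 3.957 2.603 -0.379
vertex 4.708 2.376 -1.151
endloop
endfacet
facet normal 0.706 0.438 0.557
outer loop
vertex 3.742 3.582 -0.877
vertex 3.957 2.603 -0.379
vertex 4.492 3.355 -1.649
endloop
endfacet
facet normal -0.523 -0.359 -0.773
outer loop
vertex -2.435 2.279 -2.246
vertex -3.824 2.646 -1.476
vertex -2.428 3.928 -3.017
endloop
endfacet
facet normal 0.852 -0.225 -0.473
outer loop
vertex -1.836 4.334 -2.144
vertex -2.435 2.279 -2.246
vertex -2.428 3.928 -3.017
endloop
endfacet
facet normal -0.524 -0.359 -0.773
outer loop
vertex -2.428 3.928 -3.017
vertex -3.824 2.646 -1.476
vertex -3.816 4.295 -2.247
endloop
endfacet
facet normal 0.004 0.906 -0.424
outer loop
vertex -3.816 4.295 -2.247
vertex -1.836 4.334 -2.144
vertex -2.428 3.928 -3.017
endloop
endfacet
facet normal -0.004 -0.906 0.424
outer loop
vertex -2.435 2.279 -2.246
vertex -3.232 3.052 -0.603
vertex -3.824 2.646 -1.476
endloop
endfacet
facet normal 0.852 -0.225 -0.472
outer loop
vertex -1.844 2.685 -1.373
vertex -2.435 2.279 -2.246
vertex -1.836 4.334 -2.144
endloop
endfacet
facet normal -0.004 -0.906 0.424
outer loop
vertex -1.844 2.685 -1.373
vertex -3.232 3.052 -0.603
vertex -2.435 2.279 -2.246
endloop
endfacet
facet normal -0.852 0.225 0.473
outer loop
vertex -3.824 2.646 -1.476
vertex -3.232 3.052 -0.603
vertex -3.816 4.295 -2.247
endloop
endfacet
facet normal 0.004 0.906 -0.424
outer loop
vertex -3.225 4.701 -1.374
vertex -1.836 4.334 -2.144
vertex -3.816 4.295 -2.247
endloop
endfacet
facet normal -0.852 0.225 0.473
outer loop
vertex -3.816 4.295 -2.247
vertex -3.232 3.052 -0.603
vertex -3.225 4.701 -1.374
endloop
endfacet
facet normal 0.523 0.359 0.773
outer loop
vertex -3.225 4.701 -1.374
vertex -1.844 2.685 -1.373
vertex -1.836 4.334 -2.144
endloop
endfacet
facet normal 0.524 0.359 0.773
outer loop
vertex -3.232 3.052 -0.603
vertex -1.844 2.685 -1.373
vertex -3.225 4.701 -1.374
endloop
endfacet

endsolid
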